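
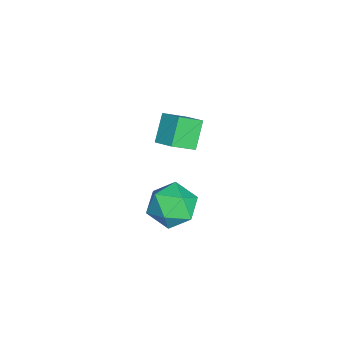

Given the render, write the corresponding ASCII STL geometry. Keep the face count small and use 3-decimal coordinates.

solid 
facet normal -0.441 0.696 -0.567
outer loop
vertex -2.326 -1.994 0.829
vertex -1.305 -2.183 -0.197
vertex -2.939 -2.764 0.36
endloop
endfacet
facet normal -0.700 0.129 0.703
outer loop
vertex -2.335 -3.717 1.137
vertex -2.326 -1.994 0.829
vertex -2.939 -2.764 0.36
endloop
endfacet
facet normal -0.441 0.696 -0.567
outer loop
vertex -2.939 -2.764 0.36
vertex -1.305 -2.183 -0.197
vertex -1.918 -2.953 -0.666
endloop
endfacet
facet normal -0.562 -0.707 -0.429
outer loop
vertex -1.918 -2.953 -0.666
vertex -2.335 -3.717 1.137
vertex -2.939 -2.764 0.36
endloop
endfacet
facet normal 0.562 0.707 0.429
outer loop
vertex -2.326 -1.994 0.829
vertex -0.701 -3.136 0.58
vertex -1.305 -2.183 -0.197
endloop
endfacet
facet normal -0.700 0.129 0.703
outer loop
vertex -1.722 -2.947 1.606
vertex -2.326 -1.994 0.829
vertex -2.335 -3.717 1.137
endloop
endfacet
facet normal 0.562 0.707 0.429
outer loop
vertex -1.722 -2.947 1.606
vertex -0.701 -3.136 0.58
vertex -2.326 -1.994 0.829
endloop
endfacet
facet normal 0.700 -0.129 -0.703
outer loop
vertex -1.305 -2.183 -0.197
vertex -0.701 -3.136 0.58
vertex -1.918 -2.953 -0.666
endloop
endfacet
facet normal -0.562 -0.707 -0.429
outer loop
vertex -1.314 -3.906 0.111
vertex -2.335 -3.717 1.137
vertex -1.918 -2.953 -0.666
endloop
endfacet
facet normal 0.700 -0.129 -0.703
outer loop
vertex -1.918 -2.953 -0.666
vertex -0.701 -3.136 0.58
vertex -1.314 -3.906 0.111
endloop
endfacet
facet normal 0.441 -0.696 0.567
outer loop
vertex -1.314 -3.906 0.111
vertex -1.722 -2.947 1.606
vertex -2.335 -3.717 1.137
endloop
endfacet
facet normal 0.441 -0.696 0.567
outer loop
vertex -0.701 -3.136 0.58
vertex -1.722 -2.947 1.606
vertex -1.314 -3.906 0.111
endloop
endfacet
facet normal -0.845 0.462 0.268
outer loop
vertex 1.858 -2.494 0.19
vertex 2.145 -2.608 1.294
vertex 2.47 -1.676 0.71
endloop
endfacet
facet normal -0.617 0.696 -0.368
outer loop
vertex 1.858 -2.494 0.19
vertex 2.47 -1.676 0.71
vertex 2.738 -2.002 -0.355
endloop
endfacet
facet normal -0.575 0.135 -0.807
outer loop
vertex 1.858 -2.494 0.19
vertex 2.738 -2.002 -0.355
vertex 2.578 -3.134 -0.431
endloop
endfacet
facet normal -0.778 -0.445 -0.443
outer loop
vertex 1.858 -2.494 0.19
vertex 2.578 -3.134 -0.431
vertex 2.212 -3.509 0.589
endloop
endfacet
facet normal -0.945 -0.243 0.221
outer loop
vertex 1.858 -2.494 0.19
vertex 2.212 -3.509 0.589
vertex 2.145 -2.608 1.294
endloop
endfacet
facet normal 0.041 0.958 -0.283
outer loop
vertex 2.738 -2.002 -0.355
vertex 2.47 -1.676 0.71
vertex 3.568 -1.811 0.411
endloop
endfacet
facet normal -0.329 0.581 0.745
outer loop
vertex 2.47 -1.676 0.71
vertex 2.145 -2.608 1.294
vertex 3.202 -2.186 1.431
endloop
endfacet
facet normal -0.489 -0.560 0.669
outer loop
vertex 2.145 -2.608 1.294
vertex 2.212 -3.509 0.589
vertex 3.042 -3.318 1.355
endloop
endfacet
facet normal -0.219 -0.888 -0.405
outer loop
vertex 2.212 -3.509 0.589
vertex 2.578 -3.134 -0.431
vertex 3.31 -3.644 0.29
endloop
endfacet
facet normal 0.108 0.051 -0.993
outer loop
vertex 2.578 -3.134 -0.431
vertex 2.738 -2.002 -0.355
vertex 3.635 -2.712 -0.294
endloop
endfacet
facet normal 0.778 0.445 0.443
outer loop
vertex 3.922 -2.826 0.81
vertex 3.568 -1.811 0.411
vertex 3.202 -2.186 1.431
endloop
endfacet
facet normal 0.575 -0.135 0.807
outer loop
vertex 3.922 -2.826 0.81
vertex 3.202 -2.186 1.431
vertex 3.042 -3.318 1.355
endloop
endfacet
facet normal 0.617 -0.696 0.368
outer loop
vertex 3.922 -2.826 0.81
vertex 3.042 -3.318 1.355
vertex 3.31 -3.644 0.29
endloop
endfacet
facet normal 0.845 -0.462 -0.268
outer loop
vertex 3.922 -2.826 0.81
vertex 3.31 -3.644 0.29
vertex 3.635 -2.712 -0.294
endloop
endfacet
facet normal 0.945 0.243 -0.221
outer loop
vertex 3.922 -2.826 0.81
vertex 3.635 -2.712 -0.294
vertex 3.568 -1.811 0.411
endloop
endfacet
facet normal 0.219 0.888 0.405
outer loop
vertex 3.202 -2.186 1.431
vertex 3.568 -1.811 0.411
vertex 2.47 -1.676 0.71
endloop
endfacet
facet normal -0.108 -0.051 0.993
outer loop
vertex 3.042 -3.318 1.355
vertex 3.202 -2.186 1.431
vertex 2.145 -2.608 1.294
endloop
endfacet
facet normal -0.041 -0.958 0.283
outer loop
vertex 3.31 -3.644 0.29
vertex 3.042 -3.318 1.355
vertex 2.212 -3.509 0.589
endloop
endfacet
facet normal 0.329 -0.581 -0.745
outer loop
vertex 3.635 -2.712 -0.294
vertex 3.31 -3.644 0.29
vertex 2.578 -3.134 -0.431
endloop
endfacet
facet normal 0.489 0.560 -0.669
outer loop
vertex 3.568 -1.811 0.411
vertex 3.635 -2.712 -0.294
vertex 2.738 -2.002 -0.355
endloop
endfacet

endsolid


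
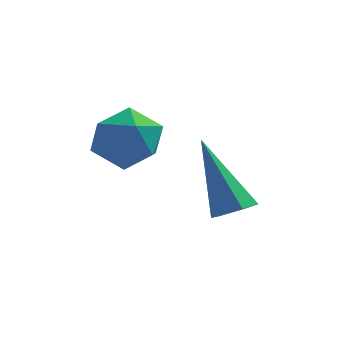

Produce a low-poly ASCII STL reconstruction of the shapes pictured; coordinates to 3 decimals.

solid 
facet normal -0.799 0.456 -0.392
outer loop
vertex 0.202 -2.483 2.947
vertex -0.306 -3.104 3.261
vertex -0.139 -2.403 3.735
endloop
endfacet
facet normal -0.294 0.930 -0.222
outer loop
vertex 0.202 -2.483 2.947
vertex -0.139 -2.403 3.735
vertex 0.681 -2.177 3.595
endloop
endfacet
facet normal 0.299 0.758 -0.579
outer loop
vertex 0.202 -2.483 2.947
vertex 0.681 -2.177 3.595
vertex 1.021 -2.738 3.036
endloop
endfacet
facet normal 0.161 0.178 -0.971
outer loop
vertex 0.202 -2.483 2.947
vertex 1.021 -2.738 3.036
vertex 0.411 -3.311 2.83
endloop
endfacet
facet normal -0.517 -0.010 -0.856
outer loop
vertex 0.202 -2.483 2.947
vertex 0.411 -3.311 2.83
vertex -0.306 -3.104 3.261
endloop
endfacet
facet normal -0.157 0.865 0.476
outer loop
vertex 0.681 -2.177 3.595
vertex -0.139 -2.403 3.735
vertex 0.469 -2.609 4.31
endloop
endfacet
facet normal -0.975 0.097 0.200
outer loop
vertex -0.139 -2.403 3.735
vertex -0.306 -3.104 3.261
vertex -0.141 -3.182 4.104
endloop
endfacet
facet normal -0.519 -0.655 -0.549
outer loop
vertex -0.306 -3.104 3.261
vertex 0.411 -3.311 2.83
vertex 0.199 -3.743 3.545
endloop
endfacet
facet normal 0.578 -0.351 -0.737
outer loop
vertex 0.411 -3.311 2.83
vertex 1.021 -2.738 3.036
vertex 1.019 -3.517 3.405
endloop
endfacet
facet normal 0.802 0.588 -0.103
outer loop
vertex 1.021 -2.738 3.036
vertex 0.681 -2.177 3.595
vertex 1.186 -2.816 3.879
endloop
endfacet
facet normal -0.161 -0.178 0.971
outer loop
vertex 0.678 -3.437 4.193
vertex 0.469 -2.609 4.31
vertex -0.141 -3.182 4.104
endloop
endfacet
facet normal -0.299 -0.758 0.579
outer loop
vertex 0.678 -3.437 4.193
vertex -0.141 -3.182 4.104
vertex 0.199 -3.743 3.545
endloop
endfacet
facet normal 0.294 -0.930 0.222
outer loop
vertex 0.678 -3.437 4.193
vertex 0.199 -3.743 3.545
vertex 1.019 -3.517 3.405
endloop
endfacet
facet normal 0.799 -0.456 0.392
outer loop
vertex 0.678 -3.437 4.193
vertex 1.019 -3.517 3.405
vertex 1.186 -2.816 3.879
endloop
endfacet
facet normal 0.517 0.010 0.856
outer loop
vertex 0.678 -3.437 4.193
vertex 1.186 -2.816 3.879
vertex 0.469 -2.609 4.31
endloop
endfacet
facet normal -0.578 0.351 0.737
outer loop
vertex -0.141 -3.182 4.104
vertex 0.469 -2.609 4.31
vertex -0.139 -2.403 3.735
endloop
endfacet
facet normal -0.802 -0.588 0.103
outer loop
vertex 0.199 -3.743 3.545
vertex -0.141 -3.182 4.104
vertex -0.306 -3.104 3.261
endloop
endfacet
facet normal 0.157 -0.865 -0.476
outer loop
vertex 1.019 -3.517 3.405
vertex 0.199 -3.743 3.545
vertex 0.411 -3.311 2.83
endloop
endfacet
facet normal 0.975 -0.097 -0.200
outer loop
vertex 1.186 -2.816 3.879
vertex 1.019 -3.517 3.405
vertex 1.021 -2.738 3.036
endloop
endfacet
facet normal 0.519 0.655 0.549
outer loop
vertex 0.469 -2.609 4.31
vertex 1.186 -2.816 3.879
vertex 0.681 -2.177 3.595
endloop
endfacet
facet normal 0.379 -0.443 -0.813
outer loop
vertex 3.183 -2.315 1.306
vertex 2.68 -2.336 1.083
vertex 3.002 -1.899 0.995
endloop
endfacet
facet normal 0.757 0.569 0.320
outer loop
vertex 3.183 -2.315 1.306
vertex 3.002 -1.899 0.995
vertex 1.9 -1.424 2.757
endloop
endfacet
facet normal 0.379 -0.443 -0.812
outer loop
vertex 3.002 -1.899 0.995
vertex 2.68 -2.336 1.083
vertex 2.5 -1.92 0.772
endloop
endfacet
facet normal 0.059 0.973 -0.225
outer loop
vertex 3.002 -1.899 0.995
vertex 2.5 -1.92 0.772
vertex 1.9 -1.424 2.757
endloop
endfacet
facet normal 0.379 -0.443 -0.812
outer loop
vertex 2.5 -1.92 0.772
vertex 2.68 -2.336 1.083
vertex 2.178 -2.357 0.86
endloop
endfacet
facet normal -0.784 0.504 -0.363
outer loop
vertex 2.5 -1.92 0.772
vertex 2.178 -2.357 0.86
vertex 1.9 -1.424 2.757
endloop
endfacet
facet normal 0.379 -0.442 -0.813
outer loop
vertex 2.178 -2.357 0.86
vertex 2.68 -2.336 1.083
vertex 2.359 -2.773 1.171
endloop
endfacet
facet normal -0.928 -0.370 0.046
outer loop
vertex 2.178 -2.357 0.86
vertex 2.359 -2.773 1.171
vertex 1.9 -1.424 2.757
endloop
endfacet
facet normal 0.379 -0.442 -0.813
outer loop
vertex 2.359 -2.773 1.171
vertex 2.68 -2.336 1.083
vertex 2.861 -2.752 1.394
endloop
endfacet
facet normal -0.230 -0.773 0.591
outer loop
vertex 2.359 -2.773 1.171
vertex 2.861 -2.752 1.394
vertex 1.9 -1.424 2.757
endloop
endfacet
facet normal 0.379 -0.443 -0.813
outer loop
vertex 2.861 -2.752 1.394
vertex 2.68 -2.336 1.083
vertex 3.183 -2.315 1.306
endloop
endfacet
facet normal 0.613 -0.305 0.729
outer loop
vertex 2.861 -2.752 1.394
vertex 3.183 -2.315 1.306
vertex 1.9 -1.424 2.757
endloop
endfacet

endsolid


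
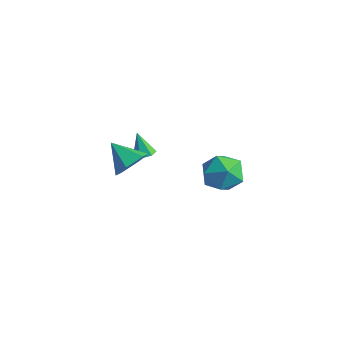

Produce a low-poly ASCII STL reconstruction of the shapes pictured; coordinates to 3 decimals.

solid 
facet normal 0.796 0.157 -0.585
outer loop
vertex 2.225 -3.823 1.164
vertex 1.773 -3.133 0.734
vertex 2.29 -2.953 1.486
endloop
endfacet
facet normal 0.151 -0.353 0.923
outer loop
vertex 2.225 -3.823 1.164
vertex 2.29 -2.953 1.486
vertex 0.587 -3.367 1.606
endloop
endfacet
facet normal 0.796 0.158 -0.585
outer loop
vertex 2.29 -2.953 1.486
vertex 1.773 -3.133 0.734
vertex 1.838 -2.263 1.057
endloop
endfacet
facet normal -0.060 0.498 0.865
outer loop
vertex 2.29 -2.953 1.486
vertex 1.838 -2.263 1.057
vertex 0.587 -3.367 1.606
endloop
endfacet
facet normal 0.796 0.158 -0.585
outer loop
vertex 1.838 -2.263 1.057
vertex 1.773 -3.133 0.734
vertex 1.321 -2.443 0.305
endloop
endfacet
facet normal -0.590 0.777 0.219
outer loop
vertex 1.838 -2.263 1.057
vertex 1.321 -2.443 0.305
vertex 0.587 -3.367 1.606
endloop
endfacet
facet normal 0.796 0.158 -0.585
outer loop
vertex 1.321 -2.443 0.305
vertex 1.773 -3.133 0.734
vertex 1.256 -3.313 -0.018
endloop
endfacet
facet normal -0.908 0.204 -0.367
outer loop
vertex 1.321 -2.443 0.305
vertex 1.256 -3.313 -0.018
vertex 0.587 -3.367 1.606
endloop
endfacet
facet normal 0.796 0.157 -0.585
outer loop
vertex 1.256 -3.313 -0.018
vertex 1.773 -3.133 0.734
vertex 1.708 -4.003 0.412
endloop
endfacet
facet normal -0.696 -0.648 -0.308
outer loop
vertex 1.256 -3.313 -0.018
vertex 1.708 -4.003 0.412
vertex 0.587 -3.367 1.606
endloop
endfacet
facet normal 0.796 0.157 -0.585
outer loop
vertex 1.708 -4.003 0.412
vertex 1.773 -3.133 0.734
vertex 2.225 -3.823 1.164
endloop
endfacet
facet normal -0.167 -0.927 0.337
outer loop
vertex 1.708 -4.003 0.412
vertex 2.225 -3.823 1.164
vertex 0.587 -3.367 1.606
endloop
endfacet
facet normal -0.074 0.965 0.252
outer loop
vertex 1.487 3.509 -3.392
vertex 0.635 3.251 -2.653
vertex 1.735 3.241 -2.294
endloop
endfacet
facet normal 0.595 0.802 0.061
outer loop
vertex 1.487 3.509 -3.392
vertex 1.735 3.241 -2.294
vertex 2.387 2.823 -3.153
endloop
endfacet
facet normal 0.578 0.547 -0.605
outer loop
vertex 1.487 3.509 -3.392
vertex 2.387 2.823 -3.153
vertex 1.691 2.575 -4.042
endloop
endfacet
facet normal -0.101 0.553 -0.827
outer loop
vertex 1.487 3.509 -3.392
vertex 1.691 2.575 -4.042
vertex 0.608 2.839 -3.733
endloop
endfacet
facet normal -0.503 0.811 -0.297
outer loop
vertex 1.487 3.509 -3.392
vertex 0.608 2.839 -3.733
vertex 0.635 3.251 -2.653
endloop
endfacet
facet normal 0.825 0.280 0.490
outer loop
vertex 2.387 2.823 -3.153
vertex 1.735 3.241 -2.294
vertex 2.092 2.141 -2.267
endloop
endfacet
facet normal -0.256 0.544 0.799
outer loop
vertex 1.735 3.241 -2.294
vertex 0.635 3.251 -2.653
vertex 1.009 2.405 -1.958
endloop
endfacet
facet normal -0.951 0.296 -0.089
outer loop
vertex 0.635 3.251 -2.653
vertex 0.608 2.839 -3.733
vertex 0.313 2.157 -2.847
endloop
endfacet
facet normal -0.299 -0.120 -0.946
outer loop
vertex 0.608 2.839 -3.733
vertex 1.691 2.575 -4.042
vertex 0.965 1.739 -3.706
endloop
endfacet
facet normal 0.798 -0.131 -0.588
outer loop
vertex 1.691 2.575 -4.042
vertex 2.387 2.823 -3.153
vertex 2.065 1.729 -3.347
endloop
endfacet
facet normal 0.101 -0.553 0.827
outer loop
vertex 1.213 1.471 -2.608
vertex 2.092 2.141 -2.267
vertex 1.009 2.405 -1.958
endloop
endfacet
facet normal -0.578 -0.547 0.605
outer loop
vertex 1.213 1.471 -2.608
vertex 1.009 2.405 -1.958
vertex 0.313 2.157 -2.847
endloop
endfacet
facet normal -0.595 -0.802 -0.061
outer loop
vertex 1.213 1.471 -2.608
vertex 0.313 2.157 -2.847
vertex 0.965 1.739 -3.706
endloop
endfacet
facet normal 0.074 -0.965 -0.252
outer loop
vertex 1.213 1.471 -2.608
vertex 0.965 1.739 -3.706
vertex 2.065 1.729 -3.347
endloop
endfacet
facet normal 0.503 -0.811 0.297
outer loop
vertex 1.213 1.471 -2.608
vertex 2.065 1.729 -3.347
vertex 2.092 2.141 -2.267
endloop
endfacet
facet normal 0.299 0.120 0.946
outer loop
vertex 1.009 2.405 -1.958
vertex 2.092 2.141 -2.267
vertex 1.735 3.241 -2.294
endloop
endfacet
facet normal -0.798 0.131 0.588
outer loop
vertex 0.313 2.157 -2.847
vertex 1.009 2.405 -1.958
vertex 0.635 3.251 -2.653
endloop
endfacet
facet normal -0.825 -0.280 -0.490
outer loop
vertex 0.965 1.739 -3.706
vertex 0.313 2.157 -2.847
vertex 0.608 2.839 -3.733
endloop
endfacet
facet normal 0.256 -0.544 -0.799
outer loop
vertex 2.065 1.729 -3.347
vertex 0.965 1.739 -3.706
vertex 1.691 2.575 -4.042
endloop
endfacet
facet normal 0.951 -0.296 0.089
outer loop
vertex 2.092 2.141 -2.267
vertex 2.065 1.729 -3.347
vertex 2.387 2.823 -3.153
endloop
endfacet
facet normal 0.396 0.015 -0.918
outer loop
vertex 1.159 -1.551 0.166
vertex 0.663 -1.55 -0.048
vertex 0.909 -1.083 0.066
endloop
endfacet
facet normal 0.609 0.463 0.644
outer loop
vertex 1.159 -1.551 0.166
vertex 0.909 -1.083 0.066
vertex 0.157 -1.57 1.128
endloop
endfacet
facet normal 0.396 0.015 -0.918
outer loop
vertex 0.909 -1.083 0.066
vertex 0.663 -1.55 -0.048
vertex 0.413 -1.082 -0.148
endloop
endfacet
facet normal -0.140 0.934 0.329
outer loop
vertex 0.909 -1.083 0.066
vertex 0.413 -1.082 -0.148
vertex 0.157 -1.57 1.128
endloop
endfacet
facet normal 0.395 0.014 -0.919
outer loop
vertex 0.413 -1.082 -0.148
vertex 0.663 -1.55 -0.048
vertex 0.167 -1.549 -0.261
endloop
endfacet
facet normal -0.885 0.466 0.001
outer loop
vertex 0.413 -1.082 -0.148
vertex 0.167 -1.549 -0.261
vertex 0.157 -1.57 1.128
endloop
endfacet
facet normal 0.395 0.014 -0.919
outer loop
vertex 0.167 -1.549 -0.261
vertex 0.663 -1.55 -0.048
vertex 0.417 -2.017 -0.161
endloop
endfacet
facet normal -0.881 -0.473 -0.013
outer loop
vertex 0.167 -1.549 -0.261
vertex 0.417 -2.017 -0.161
vertex 0.157 -1.57 1.128
endloop
endfacet
facet normal 0.395 0.014 -0.919
outer loop
vertex 0.417 -2.017 -0.161
vertex 0.663 -1.55 -0.048
vertex 0.913 -2.018 0.052
endloop
endfacet
facet normal -0.131 -0.945 0.301
outer loop
vertex 0.417 -2.017 -0.161
vertex 0.913 -2.018 0.052
vertex 0.157 -1.57 1.128
endloop
endfacet
facet normal 0.396 0.015 -0.918
outer loop
vertex 0.913 -2.018 0.052
vertex 0.663 -1.55 -0.048
vertex 1.159 -1.551 0.166
endloop
endfacet
facet normal 0.613 -0.477 0.630
outer loop
vertex 0.913 -2.018 0.052
vertex 1.159 -1.551 0.166
vertex 0.157 -1.57 1.128
endloop
endfacet

endsolid


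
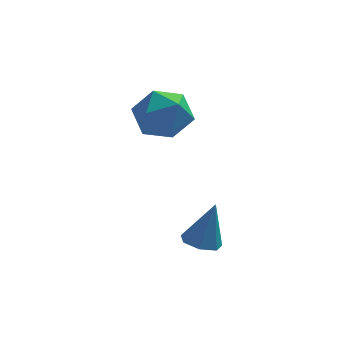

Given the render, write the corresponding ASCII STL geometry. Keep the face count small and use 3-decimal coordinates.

solid 
facet normal -0.279 -0.152 -0.948
outer loop
vertex -0.502 0.503 -3.023
vertex -0.881 0.925 -2.979
vertex -0.336 0.953 -3.144
endloop
endfacet
facet normal 0.940 -0.308 0.143
outer loop
vertex -0.502 0.503 -3.023
vertex -0.336 0.953 -3.144
vertex -0.499 1.135 -1.681
endloop
endfacet
facet normal -0.279 -0.153 -0.948
outer loop
vertex -0.336 0.953 -3.144
vertex -0.881 0.925 -2.979
vertex -0.582 1.382 -3.141
endloop
endfacet
facet normal 0.867 0.497 0.035
outer loop
vertex -0.336 0.953 -3.144
vertex -0.582 1.382 -3.141
vertex -0.499 1.135 -1.681
endloop
endfacet
facet normal -0.280 -0.153 -0.948
outer loop
vertex -0.582 1.382 -3.141
vertex -0.881 0.925 -2.979
vertex -1.053 1.468 -3.016
endloop
endfacet
facet normal 0.216 0.965 0.151
outer loop
vertex -0.582 1.382 -3.141
vertex -1.053 1.468 -3.016
vertex -0.499 1.135 -1.681
endloop
endfacet
facet normal -0.279 -0.153 -0.948
outer loop
vertex -1.053 1.468 -3.016
vertex -0.881 0.925 -2.979
vertex -1.395 1.145 -2.863
endloop
endfacet
facet normal -0.526 0.748 0.405
outer loop
vertex -1.053 1.468 -3.016
vertex -1.395 1.145 -2.863
vertex -0.499 1.135 -1.681
endloop
endfacet
facet normal -0.279 -0.152 -0.948
outer loop
vertex -1.395 1.145 -2.863
vertex -0.881 0.925 -2.979
vertex -1.35 0.657 -2.798
endloop
endfacet
facet normal -0.797 0.007 0.604
outer loop
vertex -1.395 1.145 -2.863
vertex -1.35 0.657 -2.798
vertex -0.499 1.135 -1.681
endloop
endfacet
facet normal -0.279 -0.152 -0.948
outer loop
vertex -1.35 0.657 -2.798
vertex -0.881 0.925 -2.979
vertex -0.953 0.371 -2.869
endloop
endfacet
facet normal -0.395 -0.697 0.599
outer loop
vertex -1.35 0.657 -2.798
vertex -0.953 0.371 -2.869
vertex -0.499 1.135 -1.681
endloop
endfacet
facet normal -0.279 -0.152 -0.948
outer loop
vertex -0.953 0.371 -2.869
vertex -0.881 0.925 -2.979
vertex -0.502 0.503 -3.023
endloop
endfacet
facet normal 0.379 -0.837 0.393
outer loop
vertex -0.953 0.371 -2.869
vertex -0.502 0.503 -3.023
vertex -0.499 1.135 -1.681
endloop
endfacet
facet normal 0.042 0.691 0.722
outer loop
vertex -2.004 4.173 0.621
vertex -2.04 3.521 1.247
vertex -1.24 3.802 0.932
endloop
endfacet
facet normal 0.387 0.912 0.137
outer loop
vertex -2.004 4.173 0.621
vertex -1.24 3.802 0.932
vertex -1.332 3.974 0.049
endloop
endfacet
facet normal -0.075 0.911 -0.405
outer loop
vertex -2.004 4.173 0.621
vertex -1.332 3.974 0.049
vertex -2.189 3.801 -0.182
endloop
endfacet
facet normal -0.707 0.690 -0.157
outer loop
vertex -2.004 4.173 0.621
vertex -2.189 3.801 -0.182
vertex -2.626 3.521 0.559
endloop
endfacet
facet normal -0.634 0.554 0.540
outer loop
vertex -2.004 4.173 0.621
vertex -2.626 3.521 0.559
vertex -2.04 3.521 1.247
endloop
endfacet
facet normal 0.900 0.436 -0.009
outer loop
vertex -1.332 3.974 0.049
vertex -1.24 3.802 0.932
vertex -0.954 3.199 0.321
endloop
endfacet
facet normal 0.341 0.080 0.937
outer loop
vertex -1.24 3.802 0.932
vertex -2.04 3.521 1.247
vertex -1.391 2.919 1.062
endloop
endfacet
facet normal -0.754 -0.142 0.642
outer loop
vertex -2.04 3.521 1.247
vertex -2.626 3.521 0.559
vertex -2.248 2.746 0.831
endloop
endfacet
facet normal -0.871 0.078 -0.485
outer loop
vertex -2.626 3.521 0.559
vertex -2.189 3.801 -0.182
vertex -2.34 2.918 -0.052
endloop
endfacet
facet normal 0.151 0.436 -0.887
outer loop
vertex -2.189 3.801 -0.182
vertex -1.332 3.974 0.049
vertex -1.54 3.199 -0.367
endloop
endfacet
facet normal 0.707 -0.690 0.157
outer loop
vertex -1.576 2.547 0.259
vertex -0.954 3.199 0.321
vertex -1.391 2.919 1.062
endloop
endfacet
facet normal 0.075 -0.911 0.405
outer loop
vertex -1.576 2.547 0.259
vertex -1.391 2.919 1.062
vertex -2.248 2.746 0.831
endloop
endfacet
facet normal -0.387 -0.912 -0.137
outer loop
vertex -1.576 2.547 0.259
vertex -2.248 2.746 0.831
vertex -2.34 2.918 -0.052
endloop
endfacet
facet normal -0.042 -0.691 -0.722
outer loop
vertex -1.576 2.547 0.259
vertex -2.34 2.918 -0.052
vertex -1.54 3.199 -0.367
endloop
endfacet
facet normal 0.634 -0.554 -0.540
outer loop
vertex -1.576 2.547 0.259
vertex -1.54 3.199 -0.367
vertex -0.954 3.199 0.321
endloop
endfacet
facet normal 0.871 -0.078 0.485
outer loop
vertex -1.391 2.919 1.062
vertex -0.954 3.199 0.321
vertex -1.24 3.802 0.932
endloop
endfacet
facet normal -0.151 -0.436 0.887
outer loop
vertex -2.248 2.746 0.831
vertex -1.391 2.919 1.062
vertex -2.04 3.521 1.247
endloop
endfacet
facet normal -0.900 -0.436 0.009
outer loop
vertex -2.34 2.918 -0.052
vertex -2.248 2.746 0.831
vertex -2.626 3.521 0.559
endloop
endfacet
facet normal -0.341 -0.080 -0.937
outer loop
vertex -1.54 3.199 -0.367
vertex -2.34 2.918 -0.052
vertex -2.189 3.801 -0.182
endloop
endfacet
facet normal 0.754 0.142 -0.642
outer loop
vertex -0.954 3.199 0.321
vertex -1.54 3.199 -0.367
vertex -1.332 3.974 0.049
endloop
endfacet

endsolid


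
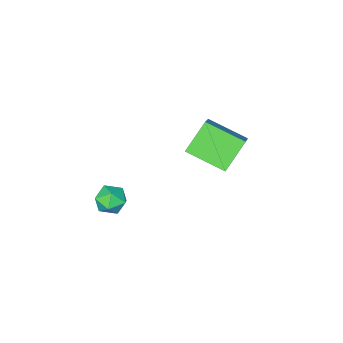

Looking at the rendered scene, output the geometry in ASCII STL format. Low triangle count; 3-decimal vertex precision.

solid 
facet normal -0.835 0.522 0.173
outer loop
vertex 2.774 -1.947 1.114
vertex 2.817 -2.109 1.809
vertex 3.134 -1.519 1.559
endloop
endfacet
facet normal -0.475 0.794 -0.379
outer loop
vertex 2.774 -1.947 1.114
vertex 3.134 -1.519 1.559
vertex 3.401 -1.668 0.913
endloop
endfacet
facet normal -0.404 0.282 -0.870
outer loop
vertex 2.774 -1.947 1.114
vertex 3.401 -1.668 0.913
vertex 3.249 -2.35 0.763
endloop
endfacet
facet normal -0.720 -0.308 -0.621
outer loop
vertex 2.774 -1.947 1.114
vertex 3.249 -2.35 0.763
vertex 2.888 -2.623 1.317
endloop
endfacet
facet normal -0.987 -0.159 0.024
outer loop
vertex 2.774 -1.947 1.114
vertex 2.888 -2.623 1.317
vertex 2.817 -2.109 1.809
endloop
endfacet
facet normal 0.176 0.973 -0.152
outer loop
vertex 3.401 -1.668 0.913
vertex 3.134 -1.519 1.559
vertex 3.832 -1.657 1.483
endloop
endfacet
facet normal -0.405 0.533 0.743
outer loop
vertex 3.134 -1.519 1.559
vertex 2.817 -2.109 1.809
vertex 3.471 -1.93 2.037
endloop
endfacet
facet normal -0.650 -0.571 0.502
outer loop
vertex 2.817 -2.109 1.809
vertex 2.888 -2.623 1.317
vertex 3.319 -2.612 1.887
endloop
endfacet
facet normal -0.219 -0.811 -0.543
outer loop
vertex 2.888 -2.623 1.317
vertex 3.249 -2.35 0.763
vertex 3.586 -2.761 1.241
endloop
endfacet
facet normal 0.291 0.143 -0.946
outer loop
vertex 3.249 -2.35 0.763
vertex 3.401 -1.668 0.913
vertex 3.903 -2.171 0.991
endloop
endfacet
facet normal 0.720 0.308 0.621
outer loop
vertex 3.946 -2.333 1.686
vertex 3.832 -1.657 1.483
vertex 3.471 -1.93 2.037
endloop
endfacet
facet normal 0.404 -0.282 0.870
outer loop
vertex 3.946 -2.333 1.686
vertex 3.471 -1.93 2.037
vertex 3.319 -2.612 1.887
endloop
endfacet
facet normal 0.475 -0.794 0.379
outer loop
vertex 3.946 -2.333 1.686
vertex 3.319 -2.612 1.887
vertex 3.586 -2.761 1.241
endloop
endfacet
facet normal 0.835 -0.522 -0.173
outer loop
vertex 3.946 -2.333 1.686
vertex 3.586 -2.761 1.241
vertex 3.903 -2.171 0.991
endloop
endfacet
facet normal 0.987 0.159 -0.024
outer loop
vertex 3.946 -2.333 1.686
vertex 3.903 -2.171 0.991
vertex 3.832 -1.657 1.483
endloop
endfacet
facet normal 0.219 0.811 0.543
outer loop
vertex 3.471 -1.93 2.037
vertex 3.832 -1.657 1.483
vertex 3.134 -1.519 1.559
endloop
endfacet
facet normal -0.291 -0.143 0.946
outer loop
vertex 3.319 -2.612 1.887
vertex 3.471 -1.93 2.037
vertex 2.817 -2.109 1.809
endloop
endfacet
facet normal -0.176 -0.973 0.152
outer loop
vertex 3.586 -2.761 1.241
vertex 3.319 -2.612 1.887
vertex 2.888 -2.623 1.317
endloop
endfacet
facet normal 0.405 -0.533 -0.743
outer loop
vertex 3.903 -2.171 0.991
vertex 3.586 -2.761 1.241
vertex 3.249 -2.35 0.763
endloop
endfacet
facet normal 0.650 0.571 -0.502
outer loop
vertex 3.832 -1.657 1.483
vertex 3.903 -2.171 0.991
vertex 3.401 -1.668 0.913
endloop
endfacet
facet normal -0.565 -0.557 -0.609
outer loop
vertex -1.626 -2.505 3.181
vertex -2.419 -1.041 2.579
vertex -0.552 -2.379 2.07
endloop
endfacet
facet normal 0.448 -0.827 0.340
outer loop
vertex 0.199 -1.639 2.881
vertex -1.626 -2.505 3.181
vertex -0.552 -2.379 2.07
endloop
endfacet
facet normal -0.565 -0.556 -0.609
outer loop
vertex -0.552 -2.379 2.07
vertex -2.419 -1.041 2.579
vertex -1.345 -0.916 1.469
endloop
endfacet
facet normal 0.693 0.081 -0.716
outer loop
vertex -1.345 -0.916 1.469
vertex 0.199 -1.639 2.881
vertex -0.552 -2.379 2.07
endloop
endfacet
facet normal -0.693 -0.081 0.716
outer loop
vertex -1.626 -2.505 3.181
vertex -1.668 -0.301 3.39
vertex -2.419 -1.041 2.579
endloop
endfacet
facet normal 0.448 -0.827 0.341
outer loop
vertex -0.875 -1.764 3.991
vertex -1.626 -2.505 3.181
vertex 0.199 -1.639 2.881
endloop
endfacet
facet normal -0.693 -0.081 0.717
outer loop
vertex -0.875 -1.764 3.991
vertex -1.668 -0.301 3.39
vertex -1.626 -2.505 3.181
endloop
endfacet
facet normal -0.448 0.827 -0.340
outer loop
vertex -2.419 -1.041 2.579
vertex -1.668 -0.301 3.39
vertex -1.345 -0.916 1.469
endloop
endfacet
facet normal 0.693 0.081 -0.716
outer loop
vertex -0.594 -0.175 2.279
vertex 0.199 -1.639 2.881
vertex -1.345 -0.916 1.469
endloop
endfacet
facet normal -0.449 0.826 -0.340
outer loop
vertex -1.345 -0.916 1.469
vertex -1.668 -0.301 3.39
vertex -0.594 -0.175 2.279
endloop
endfacet
facet normal 0.565 0.557 0.609
outer loop
vertex -0.594 -0.175 2.279
vertex -0.875 -1.764 3.991
vertex 0.199 -1.639 2.881
endloop
endfacet
facet normal 0.565 0.556 0.609
outer loop
vertex -1.668 -0.301 3.39
vertex -0.875 -1.764 3.991
vertex -0.594 -0.175 2.279
endloop
endfacet

endsolid


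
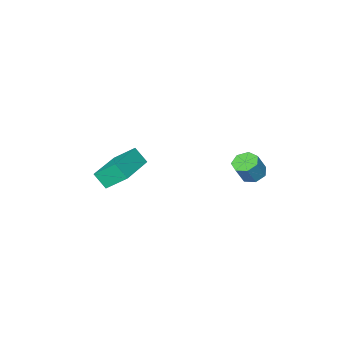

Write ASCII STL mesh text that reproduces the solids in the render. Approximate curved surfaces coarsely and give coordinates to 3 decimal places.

solid 
facet normal -0.515 -0.058 -0.855
outer loop
vertex -3.024 2.956 -1.851
vertex -3.52 2.951 -1.552
vertex -3.228 3.407 -1.759
endloop
endfacet
facet normal 0.755 0.441 -0.486
outer loop
vertex -3.024 2.956 -1.851
vertex -3.228 3.407 -1.759
vertex -2.503 3.015 -0.988
endloop
endfacet
facet normal 0.755 0.442 -0.485
outer loop
vertex -2.503 3.015 -0.988
vertex -3.228 3.407 -1.759
vertex -2.707 3.465 -0.895
endloop
endfacet
facet normal 0.515 0.057 0.855
outer loop
vertex -2.503 3.015 -0.988
vertex -2.707 3.465 -0.895
vertex -3.0 3.009 -0.688
endloop
endfacet
facet normal -0.516 -0.057 -0.855
outer loop
vertex -3.228 3.407 -1.759
vertex -3.52 2.951 -1.552
vertex -3.652 3.514 -1.51
endloop
endfacet
facet normal 0.153 0.975 -0.158
outer loop
vertex -3.228 3.407 -1.759
vertex -3.652 3.514 -1.51
vertex -2.707 3.465 -0.895
endloop
endfacet
facet normal 0.153 0.975 -0.158
outer loop
vertex -2.707 3.465 -0.895
vertex -3.652 3.514 -1.51
vertex -3.132 3.572 -0.647
endloop
endfacet
facet normal 0.514 0.058 0.856
outer loop
vertex -2.707 3.465 -0.895
vertex -3.132 3.572 -0.647
vertex -3.0 3.009 -0.688
endloop
endfacet
facet normal -0.515 -0.057 -0.855
outer loop
vertex -3.652 3.514 -1.51
vertex -3.52 2.951 -1.552
vertex -3.977 3.197 -1.293
endloop
endfacet
facet normal -0.563 0.774 0.287
outer loop
vertex -3.652 3.514 -1.51
vertex -3.977 3.197 -1.293
vertex -3.132 3.572 -0.647
endloop
endfacet
facet normal -0.563 0.775 0.287
outer loop
vertex -3.132 3.572 -0.647
vertex -3.977 3.197 -1.293
vertex -3.457 3.255 -0.429
endloop
endfacet
facet normal 0.516 0.059 0.855
outer loop
vertex -3.132 3.572 -0.647
vertex -3.457 3.255 -0.429
vertex -3.0 3.009 -0.688
endloop
endfacet
facet normal -0.515 -0.057 -0.855
outer loop
vertex -3.977 3.197 -1.293
vertex -3.52 2.951 -1.552
vertex -3.958 2.695 -1.271
endloop
endfacet
facet normal -0.856 -0.010 0.516
outer loop
vertex -3.977 3.197 -1.293
vertex -3.958 2.695 -1.271
vertex -3.457 3.255 -0.429
endloop
endfacet
facet normal -0.856 -0.010 0.516
outer loop
vertex -3.457 3.255 -0.429
vertex -3.958 2.695 -1.271
vertex -3.438 2.753 -0.407
endloop
endfacet
facet normal 0.515 0.057 0.855
outer loop
vertex -3.457 3.255 -0.429
vertex -3.438 2.753 -0.407
vertex -3.0 3.009 -0.688
endloop
endfacet
facet normal -0.515 -0.058 -0.855
outer loop
vertex -3.958 2.695 -1.271
vertex -3.52 2.951 -1.552
vertex -3.609 2.385 -1.46
endloop
endfacet
facet normal -0.505 -0.786 0.357
outer loop
vertex -3.958 2.695 -1.271
vertex -3.609 2.385 -1.46
vertex -3.438 2.753 -0.407
endloop
endfacet
facet normal -0.505 -0.786 0.357
outer loop
vertex -3.438 2.753 -0.407
vertex -3.609 2.385 -1.46
vertex -3.089 2.443 -0.596
endloop
endfacet
facet normal 0.515 0.058 0.855
outer loop
vertex -3.438 2.753 -0.407
vertex -3.089 2.443 -0.596
vertex -3.0 3.009 -0.688
endloop
endfacet
facet normal -0.515 -0.058 -0.855
outer loop
vertex -3.609 2.385 -1.46
vertex -3.52 2.951 -1.552
vertex -3.194 2.502 -1.718
endloop
endfacet
facet normal 0.229 -0.971 -0.072
outer loop
vertex -3.609 2.385 -1.46
vertex -3.194 2.502 -1.718
vertex -3.089 2.443 -0.596
endloop
endfacet
facet normal 0.228 -0.971 -0.072
outer loop
vertex -3.089 2.443 -0.596
vertex -3.194 2.502 -1.718
vertex -2.673 2.56 -0.855
endloop
endfacet
facet normal 0.516 0.058 0.855
outer loop
vertex -3.089 2.443 -0.596
vertex -2.673 2.56 -0.855
vertex -3.0 3.009 -0.688
endloop
endfacet
facet normal -0.515 -0.058 -0.855
outer loop
vertex -3.194 2.502 -1.718
vertex -3.52 2.951 -1.552
vertex -3.024 2.956 -1.851
endloop
endfacet
facet normal 0.787 -0.426 -0.447
outer loop
vertex -3.194 2.502 -1.718
vertex -3.024 2.956 -1.851
vertex -2.673 2.56 -0.855
endloop
endfacet
facet normal 0.788 -0.425 -0.446
outer loop
vertex -2.673 2.56 -0.855
vertex -3.024 2.956 -1.851
vertex -2.503 3.015 -0.988
endloop
endfacet
facet normal 0.515 0.057 0.855
outer loop
vertex -2.673 2.56 -0.855
vertex -2.503 3.015 -0.988
vertex -3.0 3.009 -0.688
endloop
endfacet
facet normal -0.871 -0.479 -0.110
outer loop
vertex 0.773 -0.499 -0.56
vertex 0.286 0.226 0.141
vertex 0.581 -0.001 -1.209
endloop
endfacet
facet normal 0.434 -0.648 -0.626
outer loop
vertex 2.394 0.994 -0.981
vertex 0.773 -0.499 -0.56
vertex 0.581 -0.001 -1.209
endloop
endfacet
facet normal -0.872 -0.478 -0.110
outer loop
vertex 0.581 -0.001 -1.209
vertex 0.286 0.226 0.141
vertex 0.095 0.724 -0.508
endloop
endfacet
facet normal -0.228 0.593 -0.772
outer loop
vertex 0.095 0.724 -0.508
vertex 2.394 0.994 -0.981
vertex 0.581 -0.001 -1.209
endloop
endfacet
facet normal 0.228 -0.593 0.772
outer loop
vertex 0.773 -0.499 -0.56
vertex 2.099 1.221 0.369
vertex 0.286 0.226 0.141
endloop
endfacet
facet normal 0.435 -0.648 -0.625
outer loop
vertex 2.585 0.496 -0.332
vertex 0.773 -0.499 -0.56
vertex 2.394 0.994 -0.981
endloop
endfacet
facet normal 0.229 -0.593 0.772
outer loop
vertex 2.585 0.496 -0.332
vertex 2.099 1.221 0.369
vertex 0.773 -0.499 -0.56
endloop
endfacet
facet normal -0.434 0.648 0.625
outer loop
vertex 0.286 0.226 0.141
vertex 2.099 1.221 0.369
vertex 0.095 0.724 -0.508
endloop
endfacet
facet normal -0.228 0.593 -0.772
outer loop
vertex 1.907 1.719 -0.28
vertex 2.394 0.994 -0.981
vertex 0.095 0.724 -0.508
endloop
endfacet
facet normal -0.434 0.648 0.626
outer loop
vertex 0.095 0.724 -0.508
vertex 2.099 1.221 0.369
vertex 1.907 1.719 -0.28
endloop
endfacet
facet normal 0.871 0.478 0.111
outer loop
vertex 1.907 1.719 -0.28
vertex 2.585 0.496 -0.332
vertex 2.394 0.994 -0.981
endloop
endfacet
facet normal 0.871 0.478 0.109
outer loop
vertex 2.099 1.221 0.369
vertex 2.585 0.496 -0.332
vertex 1.907 1.719 -0.28
endloop
endfacet

endsolid


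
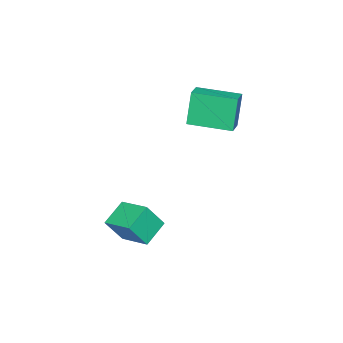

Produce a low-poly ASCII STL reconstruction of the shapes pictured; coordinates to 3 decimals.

solid 
facet normal -0.402 0.355 -0.844
outer loop
vertex 0.371 -3.327 -3.758
vertex 0.666 -1.822 -3.266
vertex 1.6 -3.371 -4.361
endloop
endfacet
facet normal -0.183 -0.934 -0.305
outer loop
vertex 2.174 -3.878 -3.154
vertex 0.371 -3.327 -3.758
vertex 1.6 -3.371 -4.361
endloop
endfacet
facet normal -0.402 0.354 -0.844
outer loop
vertex 1.6 -3.371 -4.361
vertex 0.666 -1.822 -3.266
vertex 1.895 -1.866 -3.87
endloop
endfacet
facet normal 0.897 -0.032 -0.440
outer loop
vertex 1.895 -1.866 -3.87
vertex 2.174 -3.878 -3.154
vertex 1.6 -3.371 -4.361
endloop
endfacet
facet normal -0.897 0.032 0.440
outer loop
vertex 0.371 -3.327 -3.758
vertex 1.24 -2.329 -2.059
vertex 0.666 -1.822 -3.266
endloop
endfacet
facet normal -0.183 -0.935 -0.305
outer loop
vertex 0.945 -3.834 -2.55
vertex 0.371 -3.327 -3.758
vertex 2.174 -3.878 -3.154
endloop
endfacet
facet normal -0.897 0.032 0.440
outer loop
vertex 0.945 -3.834 -2.55
vertex 1.24 -2.329 -2.059
vertex 0.371 -3.327 -3.758
endloop
endfacet
facet normal 0.183 0.934 0.305
outer loop
vertex 0.666 -1.822 -3.266
vertex 1.24 -2.329 -2.059
vertex 1.895 -1.866 -3.87
endloop
endfacet
facet normal 0.897 -0.032 -0.440
outer loop
vertex 2.469 -2.373 -2.662
vertex 2.174 -3.878 -3.154
vertex 1.895 -1.866 -3.87
endloop
endfacet
facet normal 0.183 0.935 0.305
outer loop
vertex 1.895 -1.866 -3.87
vertex 1.24 -2.329 -2.059
vertex 2.469 -2.373 -2.662
endloop
endfacet
facet normal 0.402 -0.355 0.844
outer loop
vertex 2.469 -2.373 -2.662
vertex 0.945 -3.834 -2.55
vertex 2.174 -3.878 -3.154
endloop
endfacet
facet normal 0.402 -0.354 0.844
outer loop
vertex 1.24 -2.329 -2.059
vertex 0.945 -3.834 -2.55
vertex 2.469 -2.373 -2.662
endloop
endfacet
facet normal -0.901 -0.336 -0.275
outer loop
vertex -3.592 -3.046 2.566
vertex -4.283 -1.108 2.464
vertex -3.1 -2.961 0.848
endloop
endfacet
facet normal 0.335 -0.941 0.050
outer loop
vertex -2.217 -2.632 1.116
vertex -3.592 -3.046 2.566
vertex -3.1 -2.961 0.848
endloop
endfacet
facet normal -0.901 -0.336 -0.274
outer loop
vertex -3.1 -2.961 0.848
vertex -4.283 -1.108 2.464
vertex -3.791 -1.024 0.745
endloop
endfacet
facet normal 0.274 0.047 -0.961
outer loop
vertex -3.791 -1.024 0.745
vertex -2.217 -2.632 1.116
vertex -3.1 -2.961 0.848
endloop
endfacet
facet normal -0.274 -0.047 0.961
outer loop
vertex -3.592 -3.046 2.566
vertex -3.4 -0.779 2.732
vertex -4.283 -1.108 2.464
endloop
endfacet
facet normal 0.336 -0.940 0.050
outer loop
vertex -2.709 -2.716 2.835
vertex -3.592 -3.046 2.566
vertex -2.217 -2.632 1.116
endloop
endfacet
facet normal -0.275 -0.047 0.960
outer loop
vertex -2.709 -2.716 2.835
vertex -3.4 -0.779 2.732
vertex -3.592 -3.046 2.566
endloop
endfacet
facet normal -0.335 0.941 -0.050
outer loop
vertex -4.283 -1.108 2.464
vertex -3.4 -0.779 2.732
vertex -3.791 -1.024 0.745
endloop
endfacet
facet normal 0.275 0.047 -0.960
outer loop
vertex -2.908 -0.694 1.014
vertex -2.217 -2.632 1.116
vertex -3.791 -1.024 0.745
endloop
endfacet
facet normal -0.336 0.940 -0.050
outer loop
vertex -3.791 -1.024 0.745
vertex -3.4 -0.779 2.732
vertex -2.908 -0.694 1.014
endloop
endfacet
facet normal 0.901 0.336 0.274
outer loop
vertex -2.908 -0.694 1.014
vertex -2.709 -2.716 2.835
vertex -2.217 -2.632 1.116
endloop
endfacet
facet normal 0.901 0.336 0.275
outer loop
vertex -3.4 -0.779 2.732
vertex -2.709 -2.716 2.835
vertex -2.908 -0.694 1.014
endloop
endfacet

endsolid


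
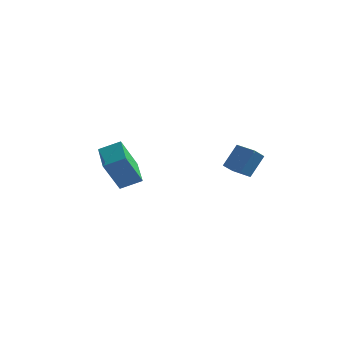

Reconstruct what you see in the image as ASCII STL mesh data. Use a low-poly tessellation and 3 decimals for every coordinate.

solid 
facet normal -0.253 -0.437 0.863
outer loop
vertex -3.181 -3.947 -1.134
vertex -3.906 -2.712 -0.722
vertex -4.001 -4.29 -1.548
endloop
endfacet
facet normal 0.486 -0.829 -0.276
outer loop
vertex -3.594 -3.588 -2.938
vertex -3.181 -3.947 -1.134
vertex -4.001 -4.29 -1.548
endloop
endfacet
facet normal -0.253 -0.437 0.863
outer loop
vertex -4.001 -4.29 -1.548
vertex -3.906 -2.712 -0.722
vertex -4.726 -3.056 -1.136
endloop
endfacet
facet normal -0.836 -0.350 -0.422
outer loop
vertex -4.726 -3.056 -1.136
vertex -3.594 -3.588 -2.938
vertex -4.001 -4.29 -1.548
endloop
endfacet
facet normal 0.836 0.350 0.422
outer loop
vertex -3.181 -3.947 -1.134
vertex -3.499 -2.01 -2.112
vertex -3.906 -2.712 -0.722
endloop
endfacet
facet normal 0.487 -0.828 -0.276
outer loop
vertex -2.774 -3.244 -2.524
vertex -3.181 -3.947 -1.134
vertex -3.594 -3.588 -2.938
endloop
endfacet
facet normal 0.836 0.350 0.422
outer loop
vertex -2.774 -3.244 -2.524
vertex -3.499 -2.01 -2.112
vertex -3.181 -3.947 -1.134
endloop
endfacet
facet normal -0.487 0.829 0.276
outer loop
vertex -3.906 -2.712 -0.722
vertex -3.499 -2.01 -2.112
vertex -4.726 -3.056 -1.136
endloop
endfacet
facet normal -0.836 -0.350 -0.422
outer loop
vertex -4.319 -2.353 -2.526
vertex -3.594 -3.588 -2.938
vertex -4.726 -3.056 -1.136
endloop
endfacet
facet normal -0.486 0.829 0.277
outer loop
vertex -4.726 -3.056 -1.136
vertex -3.499 -2.01 -2.112
vertex -4.319 -2.353 -2.526
endloop
endfacet
facet normal 0.253 0.436 -0.863
outer loop
vertex -4.319 -2.353 -2.526
vertex -2.774 -3.244 -2.524
vertex -3.594 -3.588 -2.938
endloop
endfacet
facet normal 0.253 0.437 -0.863
outer loop
vertex -3.499 -2.01 -2.112
vertex -2.774 -3.244 -2.524
vertex -4.319 -2.353 -2.526
endloop
endfacet
facet normal -0.934 0.333 0.130
outer loop
vertex 0.776 -2.332 -0.454
vertex 0.94 -1.686 -0.931
vertex 0.429 -2.938 -1.392
endloop
endfacet
facet normal -0.199 -0.788 0.583
outer loop
vertex 1.26 -3.234 -1.509
vertex 0.776 -2.332 -0.454
vertex 0.429 -2.938 -1.392
endloop
endfacet
facet normal -0.934 0.333 0.130
outer loop
vertex 0.429 -2.938 -1.392
vertex 0.94 -1.686 -0.931
vertex 0.593 -2.291 -1.87
endloop
endfacet
facet normal -0.297 -0.517 -0.802
outer loop
vertex 0.593 -2.291 -1.87
vertex 1.26 -3.234 -1.509
vertex 0.429 -2.938 -1.392
endloop
endfacet
facet normal 0.297 0.517 0.803
outer loop
vertex 0.776 -2.332 -0.454
vertex 1.771 -1.982 -1.048
vertex 0.94 -1.686 -0.931
endloop
endfacet
facet normal -0.200 -0.788 0.582
outer loop
vertex 1.607 -2.629 -0.57
vertex 0.776 -2.332 -0.454
vertex 1.26 -3.234 -1.509
endloop
endfacet
facet normal 0.297 0.518 0.802
outer loop
vertex 1.607 -2.629 -0.57
vertex 1.771 -1.982 -1.048
vertex 0.776 -2.332 -0.454
endloop
endfacet
facet normal 0.199 0.789 -0.582
outer loop
vertex 0.94 -1.686 -0.931
vertex 1.771 -1.982 -1.048
vertex 0.593 -2.291 -1.87
endloop
endfacet
facet normal -0.297 -0.517 -0.803
outer loop
vertex 1.424 -2.588 -1.986
vertex 1.26 -3.234 -1.509
vertex 0.593 -2.291 -1.87
endloop
endfacet
facet normal 0.200 0.788 -0.583
outer loop
vertex 0.593 -2.291 -1.87
vertex 1.771 -1.982 -1.048
vertex 1.424 -2.588 -1.986
endloop
endfacet
facet normal 0.934 -0.333 -0.130
outer loop
vertex 1.424 -2.588 -1.986
vertex 1.607 -2.629 -0.57
vertex 1.26 -3.234 -1.509
endloop
endfacet
facet normal 0.934 -0.333 -0.130
outer loop
vertex 1.771 -1.982 -1.048
vertex 1.607 -2.629 -0.57
vertex 1.424 -2.588 -1.986
endloop
endfacet

endsolid


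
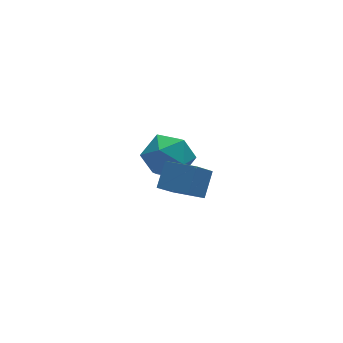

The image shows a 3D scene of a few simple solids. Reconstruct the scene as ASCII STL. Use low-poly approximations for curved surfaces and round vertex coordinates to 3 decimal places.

solid 
facet normal 0.425 0.821 -0.382
outer loop
vertex -2.225 2.395 -4.459
vertex -2.96 3.049 -3.871
vertex -1.958 2.748 -3.402
endloop
endfacet
facet normal 0.901 0.290 -0.324
outer loop
vertex -2.225 2.395 -4.459
vertex -1.958 2.748 -3.402
vertex -1.727 1.672 -3.722
endloop
endfacet
facet normal 0.659 -0.264 -0.704
outer loop
vertex -2.225 2.395 -4.459
vertex -1.727 1.672 -3.722
vertex -2.585 1.309 -4.389
endloop
endfacet
facet normal 0.035 -0.076 -0.996
outer loop
vertex -2.225 2.395 -4.459
vertex -2.585 1.309 -4.389
vertex -3.347 2.16 -4.481
endloop
endfacet
facet normal -0.109 0.594 -0.797
outer loop
vertex -2.225 2.395 -4.459
vertex -3.347 2.16 -4.481
vertex -2.96 3.049 -3.871
endloop
endfacet
facet normal 0.928 0.092 0.361
outer loop
vertex -1.727 1.672 -3.722
vertex -1.958 2.748 -3.402
vertex -2.153 1.88 -2.679
endloop
endfacet
facet normal 0.160 0.950 0.268
outer loop
vertex -1.958 2.748 -3.402
vertex -2.96 3.049 -3.871
vertex -2.915 2.731 -2.771
endloop
endfacet
facet normal -0.704 0.584 -0.404
outer loop
vertex -2.96 3.049 -3.871
vertex -3.347 2.16 -4.481
vertex -3.773 2.368 -3.438
endloop
endfacet
facet normal -0.471 -0.500 -0.727
outer loop
vertex -3.347 2.16 -4.481
vertex -2.585 1.309 -4.389
vertex -3.542 1.292 -3.758
endloop
endfacet
facet normal 0.538 -0.804 -0.254
outer loop
vertex -2.585 1.309 -4.389
vertex -1.727 1.672 -3.722
vertex -2.54 0.991 -3.289
endloop
endfacet
facet normal -0.035 0.076 0.996
outer loop
vertex -3.275 1.645 -2.701
vertex -2.153 1.88 -2.679
vertex -2.915 2.731 -2.771
endloop
endfacet
facet normal -0.659 0.264 0.704
outer loop
vertex -3.275 1.645 -2.701
vertex -2.915 2.731 -2.771
vertex -3.773 2.368 -3.438
endloop
endfacet
facet normal -0.901 -0.290 0.324
outer loop
vertex -3.275 1.645 -2.701
vertex -3.773 2.368 -3.438
vertex -3.542 1.292 -3.758
endloop
endfacet
facet normal -0.425 -0.821 0.382
outer loop
vertex -3.275 1.645 -2.701
vertex -3.542 1.292 -3.758
vertex -2.54 0.991 -3.289
endloop
endfacet
facet normal 0.109 -0.594 0.797
outer loop
vertex -3.275 1.645 -2.701
vertex -2.54 0.991 -3.289
vertex -2.153 1.88 -2.679
endloop
endfacet
facet normal 0.471 0.500 0.727
outer loop
vertex -2.915 2.731 -2.771
vertex -2.153 1.88 -2.679
vertex -1.958 2.748 -3.402
endloop
endfacet
facet normal -0.538 0.804 0.254
outer loop
vertex -3.773 2.368 -3.438
vertex -2.915 2.731 -2.771
vertex -2.96 3.049 -3.871
endloop
endfacet
facet normal -0.928 -0.092 -0.361
outer loop
vertex -3.542 1.292 -3.758
vertex -3.773 2.368 -3.438
vertex -3.347 2.16 -4.481
endloop
endfacet
facet normal -0.160 -0.950 -0.268
outer loop
vertex -2.54 0.991 -3.289
vertex -3.542 1.292 -3.758
vertex -2.585 1.309 -4.389
endloop
endfacet
facet normal 0.704 -0.584 0.404
outer loop
vertex -2.153 1.88 -2.679
vertex -2.54 0.991 -3.289
vertex -1.727 1.672 -3.722
endloop
endfacet
facet normal -0.520 0.808 -0.277
outer loop
vertex -4.88 -2.005 -1.205
vertex -4.287 -1.358 -0.431
vertex -4.171 -1.795 -1.923
endloop
endfacet
facet normal -0.506 -0.553 -0.662
outer loop
vertex -3.433 -2.942 -1.529
vertex -4.88 -2.005 -1.205
vertex -4.171 -1.795 -1.923
endloop
endfacet
facet normal -0.520 0.808 -0.277
outer loop
vertex -4.171 -1.795 -1.923
vertex -4.287 -1.358 -0.431
vertex -3.579 -1.148 -1.148
endloop
endfacet
facet normal 0.688 0.204 -0.696
outer loop
vertex -3.579 -1.148 -1.148
vertex -3.433 -2.942 -1.529
vertex -4.171 -1.795 -1.923
endloop
endfacet
facet normal -0.688 -0.203 0.697
outer loop
vertex -4.88 -2.005 -1.205
vertex -3.549 -2.505 -0.037
vertex -4.287 -1.358 -0.431
endloop
endfacet
facet normal -0.506 -0.553 -0.662
outer loop
vertex -4.141 -3.152 -0.812
vertex -4.88 -2.005 -1.205
vertex -3.433 -2.942 -1.529
endloop
endfacet
facet normal -0.688 -0.205 0.696
outer loop
vertex -4.141 -3.152 -0.812
vertex -3.549 -2.505 -0.037
vertex -4.88 -2.005 -1.205
endloop
endfacet
facet normal 0.506 0.553 0.662
outer loop
vertex -4.287 -1.358 -0.431
vertex -3.549 -2.505 -0.037
vertex -3.579 -1.148 -1.148
endloop
endfacet
facet normal 0.687 0.204 -0.697
outer loop
vertex -2.84 -2.295 -0.755
vertex -3.433 -2.942 -1.529
vertex -3.579 -1.148 -1.148
endloop
endfacet
facet normal 0.506 0.553 0.662
outer loop
vertex -3.579 -1.148 -1.148
vertex -3.549 -2.505 -0.037
vertex -2.84 -2.295 -0.755
endloop
endfacet
facet normal 0.520 -0.808 0.277
outer loop
vertex -2.84 -2.295 -0.755
vertex -4.141 -3.152 -0.812
vertex -3.433 -2.942 -1.529
endloop
endfacet
facet normal 0.520 -0.808 0.277
outer loop
vertex -3.549 -2.505 -0.037
vertex -4.141 -3.152 -0.812
vertex -2.84 -2.295 -0.755
endloop
endfacet

endsolid


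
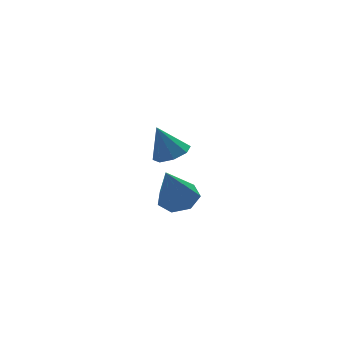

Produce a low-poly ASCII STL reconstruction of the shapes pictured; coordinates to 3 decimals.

solid 
facet normal 0.368 0.183 -0.911
outer loop
vertex 2.77 1.375 -2.064
vertex 1.989 1.179 -2.419
vertex 2.286 1.96 -2.142
endloop
endfacet
facet normal 0.502 0.509 0.699
outer loop
vertex 2.77 1.375 -2.064
vertex 2.286 1.96 -2.142
vertex 1.231 0.801 -0.541
endloop
endfacet
facet normal 0.368 0.183 -0.911
outer loop
vertex 2.286 1.96 -2.142
vertex 1.989 1.179 -2.419
vertex 1.578 1.956 -2.429
endloop
endfacet
facet normal -0.201 0.852 0.484
outer loop
vertex 2.286 1.96 -2.142
vertex 1.578 1.956 -2.429
vertex 1.231 0.801 -0.541
endloop
endfacet
facet normal 0.368 0.183 -0.912
outer loop
vertex 1.578 1.956 -2.429
vertex 1.989 1.179 -2.419
vertex 1.18 1.367 -2.708
endloop
endfacet
facet normal -0.851 0.503 0.151
outer loop
vertex 1.578 1.956 -2.429
vertex 1.18 1.367 -2.708
vertex 1.231 0.801 -0.541
endloop
endfacet
facet normal 0.368 0.182 -0.912
outer loop
vertex 1.18 1.367 -2.708
vertex 1.989 1.179 -2.419
vertex 1.391 0.636 -2.769
endloop
endfacet
facet normal -0.961 -0.273 -0.049
outer loop
vertex 1.18 1.367 -2.708
vertex 1.391 0.636 -2.769
vertex 1.231 0.801 -0.541
endloop
endfacet
facet normal 0.368 0.183 -0.912
outer loop
vertex 1.391 0.636 -2.769
vertex 1.989 1.179 -2.419
vertex 2.053 0.313 -2.567
endloop
endfacet
facet normal -0.447 -0.894 0.034
outer loop
vertex 1.391 0.636 -2.769
vertex 2.053 0.313 -2.567
vertex 1.231 0.801 -0.541
endloop
endfacet
facet normal 0.368 0.183 -0.912
outer loop
vertex 2.053 0.313 -2.567
vertex 1.989 1.179 -2.419
vertex 2.667 0.642 -2.253
endloop
endfacet
facet normal 0.304 -0.891 0.338
outer loop
vertex 2.053 0.313 -2.567
vertex 2.667 0.642 -2.253
vertex 1.231 0.801 -0.541
endloop
endfacet
facet normal 0.368 0.183 -0.911
outer loop
vertex 2.667 0.642 -2.253
vertex 1.989 1.179 -2.419
vertex 2.77 1.375 -2.064
endloop
endfacet
facet normal 0.726 -0.266 0.634
outer loop
vertex 2.667 0.642 -2.253
vertex 2.77 1.375 -2.064
vertex 1.231 0.801 -0.541
endloop
endfacet
facet normal 0.295 -0.289 -0.911
outer loop
vertex 0.857 -1.317 2.351
vertex 0.194 -1.65 2.242
vertex 0.471 -0.965 2.114
endloop
endfacet
facet normal 0.474 0.786 0.396
outer loop
vertex 0.857 -1.317 2.351
vertex 0.471 -0.965 2.114
vertex -0.214 -1.25 3.498
endloop
endfacet
facet normal 0.296 -0.290 -0.910
outer loop
vertex 0.471 -0.965 2.114
vertex 0.194 -1.65 2.242
vertex -0.078 -1.014 1.951
endloop
endfacet
facet normal -0.129 0.982 0.138
outer loop
vertex 0.471 -0.965 2.114
vertex -0.078 -1.014 1.951
vertex -0.214 -1.25 3.498
endloop
endfacet
facet normal 0.295 -0.290 -0.910
outer loop
vertex -0.078 -1.014 1.951
vertex 0.194 -1.65 2.242
vertex -0.467 -1.435 1.959
endloop
endfacet
facet normal -0.734 0.679 0.039
outer loop
vertex -0.078 -1.014 1.951
vertex -0.467 -1.435 1.959
vertex -0.214 -1.25 3.498
endloop
endfacet
facet normal 0.295 -0.291 -0.910
outer loop
vertex -0.467 -1.435 1.959
vertex 0.194 -1.65 2.242
vertex -0.47 -1.983 2.133
endloop
endfacet
facet normal -0.986 0.055 0.156
outer loop
vertex -0.467 -1.435 1.959
vertex -0.47 -1.983 2.133
vertex -0.214 -1.25 3.498
endloop
endfacet
facet normal 0.295 -0.289 -0.911
outer loop
vertex -0.47 -1.983 2.133
vertex 0.194 -1.65 2.242
vertex -0.083 -2.335 2.37
endloop
endfacet
facet normal -0.738 -0.527 0.422
outer loop
vertex -0.47 -1.983 2.133
vertex -0.083 -2.335 2.37
vertex -0.214 -1.25 3.498
endloop
endfacet
facet normal 0.295 -0.289 -0.911
outer loop
vertex -0.083 -2.335 2.37
vertex 0.194 -1.65 2.242
vertex 0.465 -2.286 2.532
endloop
endfacet
facet normal -0.136 -0.722 0.679
outer loop
vertex -0.083 -2.335 2.37
vertex 0.465 -2.286 2.532
vertex -0.214 -1.25 3.498
endloop
endfacet
facet normal 0.295 -0.289 -0.911
outer loop
vertex 0.465 -2.286 2.532
vertex 0.194 -1.65 2.242
vertex 0.854 -1.864 2.524
endloop
endfacet
facet normal 0.469 -0.418 0.778
outer loop
vertex 0.465 -2.286 2.532
vertex 0.854 -1.864 2.524
vertex -0.214 -1.25 3.498
endloop
endfacet
facet normal 0.295 -0.290 -0.911
outer loop
vertex 0.854 -1.864 2.524
vertex 0.194 -1.65 2.242
vertex 0.857 -1.317 2.351
endloop
endfacet
facet normal 0.721 0.205 0.662
outer loop
vertex 0.854 -1.864 2.524
vertex 0.857 -1.317 2.351
vertex -0.214 -1.25 3.498
endloop
endfacet

endsolid


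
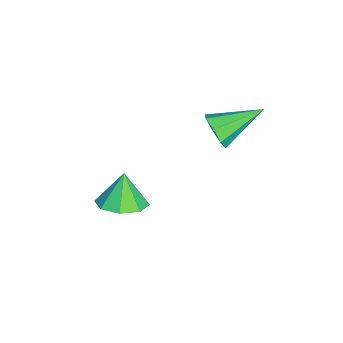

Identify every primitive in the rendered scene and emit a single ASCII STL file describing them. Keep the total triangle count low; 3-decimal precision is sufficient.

solid 
facet normal 0.377 -0.011 -0.926
outer loop
vertex 0.412 -0.398 -4.136
vertex -0.217 -1.148 -4.383
vertex -0.261 -0.139 -4.413
endloop
endfacet
facet normal 0.051 0.788 0.613
outer loop
vertex 0.412 -0.398 -4.136
vertex -0.261 -0.139 -4.413
vertex -0.743 -1.132 -3.097
endloop
endfacet
facet normal 0.378 -0.011 -0.926
outer loop
vertex -0.261 -0.139 -4.413
vertex -0.217 -1.148 -4.383
vertex -0.909 -0.471 -4.674
endloop
endfacet
facet normal -0.538 0.756 0.373
outer loop
vertex -0.261 -0.139 -4.413
vertex -0.909 -0.471 -4.674
vertex -0.743 -1.132 -3.097
endloop
endfacet
facet normal 0.378 -0.012 -0.926
outer loop
vertex -0.909 -0.471 -4.674
vertex -0.217 -1.148 -4.383
vertex -1.152 -1.199 -4.764
endloop
endfacet
facet normal -0.934 0.285 0.218
outer loop
vertex -0.909 -0.471 -4.674
vertex -1.152 -1.199 -4.764
vertex -0.743 -1.132 -3.097
endloop
endfacet
facet normal 0.378 -0.011 -0.926
outer loop
vertex -1.152 -1.199 -4.764
vertex -0.217 -1.148 -4.383
vertex -0.847 -1.897 -4.631
endloop
endfacet
facet normal -0.906 -0.351 0.236
outer loop
vertex -1.152 -1.199 -4.764
vertex -0.847 -1.897 -4.631
vertex -0.743 -1.132 -3.097
endloop
endfacet
facet normal 0.378 -0.011 -0.926
outer loop
vertex -0.847 -1.897 -4.631
vertex -0.217 -1.148 -4.383
vertex -0.174 -2.156 -4.353
endloop
endfacet
facet normal -0.472 -0.776 0.419
outer loop
vertex -0.847 -1.897 -4.631
vertex -0.174 -2.156 -4.353
vertex -0.743 -1.132 -3.097
endloop
endfacet
facet normal 0.377 -0.011 -0.926
outer loop
vertex -0.174 -2.156 -4.353
vertex -0.217 -1.148 -4.383
vertex 0.474 -1.825 -4.093
endloop
endfacet
facet normal 0.116 -0.744 0.659
outer loop
vertex -0.174 -2.156 -4.353
vertex 0.474 -1.825 -4.093
vertex -0.743 -1.132 -3.097
endloop
endfacet
facet normal 0.377 -0.011 -0.926
outer loop
vertex 0.474 -1.825 -4.093
vertex -0.217 -1.148 -4.383
vertex 0.717 -1.096 -4.003
endloop
endfacet
facet normal 0.512 -0.271 0.815
outer loop
vertex 0.474 -1.825 -4.093
vertex 0.717 -1.096 -4.003
vertex -0.743 -1.132 -3.097
endloop
endfacet
facet normal 0.377 -0.012 -0.926
outer loop
vertex 0.717 -1.096 -4.003
vertex -0.217 -1.148 -4.383
vertex 0.412 -0.398 -4.136
endloop
endfacet
facet normal 0.485 0.363 0.796
outer loop
vertex 0.717 -1.096 -4.003
vertex 0.412 -0.398 -4.136
vertex -0.743 -1.132 -3.097
endloop
endfacet
facet normal 0.365 -0.839 -0.404
outer loop
vertex 0.047 2.118 0.743
vertex -0.465 2.177 0.158
vertex 0.261 2.433 0.283
endloop
endfacet
facet normal 0.678 0.420 0.603
outer loop
vertex 0.047 2.118 0.743
vertex 0.261 2.433 0.283
vertex -1.175 3.803 0.942
endloop
endfacet
facet normal 0.365 -0.839 -0.404
outer loop
vertex 0.261 2.433 0.283
vertex -0.465 2.177 0.158
vertex 0.049 2.598 -0.251
endloop
endfacet
facet normal 0.679 0.733 -0.043
outer loop
vertex 0.261 2.433 0.283
vertex 0.049 2.598 -0.251
vertex -1.175 3.803 0.942
endloop
endfacet
facet normal 0.366 -0.839 -0.404
outer loop
vertex 0.049 2.598 -0.251
vertex -0.465 2.177 0.158
vertex -0.464 2.516 -0.545
endloop
endfacet
facet normal 0.208 0.787 -0.582
outer loop
vertex 0.049 2.598 -0.251
vertex -0.464 2.516 -0.545
vertex -1.175 3.803 0.942
endloop
endfacet
facet normal 0.366 -0.839 -0.404
outer loop
vertex -0.464 2.516 -0.545
vertex -0.465 2.177 0.158
vertex -0.978 2.235 -0.427
endloop
endfacet
facet normal -0.461 0.550 -0.696
outer loop
vertex -0.464 2.516 -0.545
vertex -0.978 2.235 -0.427
vertex -1.175 3.803 0.942
endloop
endfacet
facet normal 0.365 -0.839 -0.403
outer loop
vertex -0.978 2.235 -0.427
vertex -0.465 2.177 0.158
vertex -1.191 1.921 0.033
endloop
endfacet
facet normal -0.933 0.163 -0.321
outer loop
vertex -0.978 2.235 -0.427
vertex -1.191 1.921 0.033
vertex -1.175 3.803 0.942
endloop
endfacet
facet normal 0.365 -0.839 -0.404
outer loop
vertex -1.191 1.921 0.033
vertex -0.465 2.177 0.158
vertex -0.98 1.756 0.566
endloop
endfacet
facet normal -0.934 -0.149 0.324
outer loop
vertex -1.191 1.921 0.033
vertex -0.98 1.756 0.566
vertex -1.175 3.803 0.942
endloop
endfacet
facet normal 0.366 -0.839 -0.404
outer loop
vertex -0.98 1.756 0.566
vertex -0.465 2.177 0.158
vertex -0.467 1.838 0.86
endloop
endfacet
facet normal -0.462 -0.203 0.863
outer loop
vertex -0.98 1.756 0.566
vertex -0.467 1.838 0.86
vertex -1.175 3.803 0.942
endloop
endfacet
facet normal 0.365 -0.839 -0.404
outer loop
vertex -0.467 1.838 0.86
vertex -0.465 2.177 0.158
vertex 0.047 2.118 0.743
endloop
endfacet
facet normal 0.205 0.033 0.978
outer loop
vertex -0.467 1.838 0.86
vertex 0.047 2.118 0.743
vertex -1.175 3.803 0.942
endloop
endfacet

endsolid


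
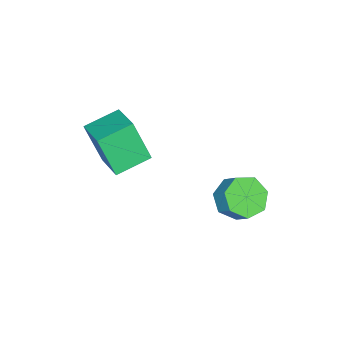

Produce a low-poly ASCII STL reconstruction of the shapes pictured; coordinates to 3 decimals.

solid 
facet normal -0.582 -0.740 -0.338
outer loop
vertex 2.157 -4.594 3.548
vertex 0.937 -3.794 3.898
vertex 2.172 -3.818 1.825
endloop
endfacet
facet normal 0.813 -0.533 -0.233
outer loop
vertex 3.063 -2.686 2.342
vertex 2.157 -4.594 3.548
vertex 2.172 -3.818 1.825
endloop
endfacet
facet normal -0.582 -0.739 -0.338
outer loop
vertex 2.172 -3.818 1.825
vertex 0.937 -3.794 3.898
vertex 0.953 -3.018 2.174
endloop
endfacet
facet normal 0.008 0.410 -0.912
outer loop
vertex 0.953 -3.018 2.174
vertex 3.063 -2.686 2.342
vertex 2.172 -3.818 1.825
endloop
endfacet
facet normal -0.008 -0.410 0.912
outer loop
vertex 2.157 -4.594 3.548
vertex 1.828 -2.662 4.415
vertex 0.937 -3.794 3.898
endloop
endfacet
facet normal 0.813 -0.533 -0.232
outer loop
vertex 3.047 -3.462 4.066
vertex 2.157 -4.594 3.548
vertex 3.063 -2.686 2.342
endloop
endfacet
facet normal -0.008 -0.411 0.912
outer loop
vertex 3.047 -3.462 4.066
vertex 1.828 -2.662 4.415
vertex 2.157 -4.594 3.548
endloop
endfacet
facet normal -0.813 0.534 0.233
outer loop
vertex 0.937 -3.794 3.898
vertex 1.828 -2.662 4.415
vertex 0.953 -3.018 2.174
endloop
endfacet
facet normal 0.008 0.411 -0.912
outer loop
vertex 1.843 -1.886 2.692
vertex 3.063 -2.686 2.342
vertex 0.953 -3.018 2.174
endloop
endfacet
facet normal -0.813 0.533 0.233
outer loop
vertex 0.953 -3.018 2.174
vertex 1.828 -2.662 4.415
vertex 1.843 -1.886 2.692
endloop
endfacet
facet normal 0.582 0.740 0.338
outer loop
vertex 1.843 -1.886 2.692
vertex 3.047 -3.462 4.066
vertex 3.063 -2.686 2.342
endloop
endfacet
facet normal 0.582 0.739 0.338
outer loop
vertex 1.828 -2.662 4.415
vertex 3.047 -3.462 4.066
vertex 1.843 -1.886 2.692
endloop
endfacet
facet normal -0.283 -0.624 -0.728
outer loop
vertex -0.051 0.717 -1.833
vertex -0.675 0.321 -1.251
vertex -0.795 1.052 -1.831
endloop
endfacet
facet normal 0.297 0.664 -0.686
outer loop
vertex -0.051 0.717 -1.833
vertex -0.795 1.052 -1.831
vertex 0.238 1.354 -1.091
endloop
endfacet
facet normal 0.297 0.664 -0.686
outer loop
vertex 0.238 1.354 -1.091
vertex -0.795 1.052 -1.831
vertex -0.506 1.689 -1.089
endloop
endfacet
facet normal 0.283 0.625 0.727
outer loop
vertex 0.238 1.354 -1.091
vertex -0.506 1.689 -1.089
vertex -0.385 0.959 -0.509
endloop
endfacet
facet normal -0.284 -0.624 -0.728
outer loop
vertex -0.795 1.052 -1.831
vertex -0.675 0.321 -1.251
vertex -1.448 0.837 -1.392
endloop
endfacet
facet normal -0.528 0.735 -0.425
outer loop
vertex -0.795 1.052 -1.831
vertex -1.448 0.837 -1.392
vertex -0.506 1.689 -1.089
endloop
endfacet
facet normal -0.528 0.735 -0.425
outer loop
vertex -0.506 1.689 -1.089
vertex -1.448 0.837 -1.392
vertex -1.159 1.474 -0.65
endloop
endfacet
facet normal 0.283 0.625 0.727
outer loop
vertex -0.506 1.689 -1.089
vertex -1.159 1.474 -0.65
vertex -0.385 0.959 -0.509
endloop
endfacet
facet normal -0.284 -0.624 -0.728
outer loop
vertex -1.448 0.837 -1.392
vertex -0.675 0.321 -1.251
vertex -1.519 0.234 -0.847
endloop
endfacet
facet normal -0.955 0.253 0.155
outer loop
vertex -1.448 0.837 -1.392
vertex -1.519 0.234 -0.847
vertex -1.159 1.474 -0.65
endloop
endfacet
facet normal -0.955 0.252 0.157
outer loop
vertex -1.159 1.474 -0.65
vertex -1.519 0.234 -0.847
vertex -1.229 0.871 -0.105
endloop
endfacet
facet normal 0.283 0.625 0.728
outer loop
vertex -1.159 1.474 -0.65
vertex -1.229 0.871 -0.105
vertex -0.385 0.959 -0.509
endloop
endfacet
facet normal -0.284 -0.625 -0.727
outer loop
vertex -1.519 0.234 -0.847
vertex -0.675 0.321 -1.251
vertex -0.954 -0.303 -0.606
endloop
endfacet
facet normal -0.663 -0.420 0.620
outer loop
vertex -1.519 0.234 -0.847
vertex -0.954 -0.303 -0.606
vertex -1.229 0.871 -0.105
endloop
endfacet
facet normal -0.663 -0.420 0.620
outer loop
vertex -1.229 0.871 -0.105
vertex -0.954 -0.303 -0.606
vertex -0.664 0.334 0.136
endloop
endfacet
facet normal 0.283 0.625 0.728
outer loop
vertex -1.229 0.871 -0.105
vertex -0.664 0.334 0.136
vertex -0.385 0.959 -0.509
endloop
endfacet
facet normal -0.284 -0.625 -0.727
outer loop
vertex -0.954 -0.303 -0.606
vertex -0.675 0.321 -1.251
vertex -0.179 -0.37 -0.851
endloop
endfacet
facet normal 0.128 -0.777 0.617
outer loop
vertex -0.954 -0.303 -0.606
vertex -0.179 -0.37 -0.851
vertex -0.664 0.334 0.136
endloop
endfacet
facet normal 0.128 -0.777 0.617
outer loop
vertex -0.664 0.334 0.136
vertex -0.179 -0.37 -0.851
vertex 0.111 0.267 -0.109
endloop
endfacet
facet normal 0.284 0.624 0.728
outer loop
vertex -0.664 0.334 0.136
vertex 0.111 0.267 -0.109
vertex -0.385 0.959 -0.509
endloop
endfacet
facet normal -0.283 -0.625 -0.728
outer loop
vertex -0.179 -0.37 -0.851
vertex -0.675 0.321 -1.251
vertex 0.223 0.084 -1.397
endloop
endfacet
facet normal 0.823 -0.549 0.149
outer loop
vertex -0.179 -0.37 -0.851
vertex 0.223 0.084 -1.397
vertex 0.111 0.267 -0.109
endloop
endfacet
facet normal 0.823 -0.548 0.149
outer loop
vertex 0.111 0.267 -0.109
vertex 0.223 0.084 -1.397
vertex 0.512 0.721 -0.655
endloop
endfacet
facet normal 0.284 0.624 0.728
outer loop
vertex 0.111 0.267 -0.109
vertex 0.512 0.721 -0.655
vertex -0.385 0.959 -0.509
endloop
endfacet
facet normal -0.283 -0.624 -0.728
outer loop
vertex 0.223 0.084 -1.397
vertex -0.675 0.321 -1.251
vertex -0.051 0.717 -1.833
endloop
endfacet
facet normal 0.898 0.093 -0.430
outer loop
vertex 0.223 0.084 -1.397
vertex -0.051 0.717 -1.833
vertex 0.512 0.721 -0.655
endloop
endfacet
facet normal 0.898 0.093 -0.430
outer loop
vertex 0.512 0.721 -0.655
vertex -0.051 0.717 -1.833
vertex 0.238 1.354 -1.091
endloop
endfacet
facet normal 0.284 0.624 0.728
outer loop
vertex 0.512 0.721 -0.655
vertex 0.238 1.354 -1.091
vertex -0.385 0.959 -0.509
endloop
endfacet

endsolid


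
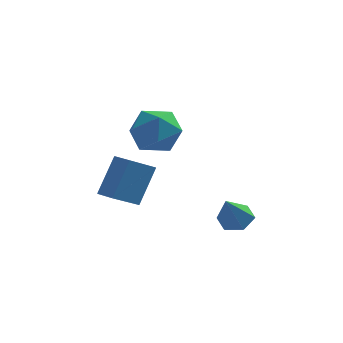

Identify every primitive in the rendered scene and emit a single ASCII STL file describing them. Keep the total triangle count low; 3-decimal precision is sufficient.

solid 
facet normal 0.193 0.538 -0.820
outer loop
vertex 4.228 -0.252 -2.691
vertex 3.454 -0.146 -2.804
vertex 3.864 0.37 -2.369
endloop
endfacet
facet normal 0.730 0.076 0.679
outer loop
vertex 4.228 -0.252 -2.691
vertex 3.864 0.37 -2.369
vertex 3.126 -1.054 -1.416
endloop
endfacet
facet normal 0.194 0.537 -0.821
outer loop
vertex 3.864 0.37 -2.369
vertex 3.454 -0.146 -2.804
vertex 3.089 0.476 -2.483
endloop
endfacet
facet normal -0.043 0.571 0.820
outer loop
vertex 3.864 0.37 -2.369
vertex 3.089 0.476 -2.483
vertex 3.126 -1.054 -1.416
endloop
endfacet
facet normal 0.193 0.537 -0.821
outer loop
vertex 3.089 0.476 -2.483
vertex 3.454 -0.146 -2.804
vertex 2.679 -0.04 -2.917
endloop
endfacet
facet normal -0.844 0.293 0.449
outer loop
vertex 3.089 0.476 -2.483
vertex 2.679 -0.04 -2.917
vertex 3.126 -1.054 -1.416
endloop
endfacet
facet normal 0.193 0.536 -0.822
outer loop
vertex 2.679 -0.04 -2.917
vertex 3.454 -0.146 -2.804
vertex 3.044 -0.663 -3.238
endloop
endfacet
facet normal -0.875 -0.480 -0.064
outer loop
vertex 2.679 -0.04 -2.917
vertex 3.044 -0.663 -3.238
vertex 3.126 -1.054 -1.416
endloop
endfacet
facet normal 0.193 0.536 -0.822
outer loop
vertex 3.044 -0.663 -3.238
vertex 3.454 -0.146 -2.804
vertex 3.818 -0.769 -3.125
endloop
endfacet
facet normal -0.103 -0.973 -0.204
outer loop
vertex 3.044 -0.663 -3.238
vertex 3.818 -0.769 -3.125
vertex 3.126 -1.054 -1.416
endloop
endfacet
facet normal 0.193 0.536 -0.822
outer loop
vertex 3.818 -0.769 -3.125
vertex 3.454 -0.146 -2.804
vertex 4.228 -0.252 -2.691
endloop
endfacet
facet normal 0.699 -0.695 0.167
outer loop
vertex 3.818 -0.769 -3.125
vertex 4.228 -0.252 -2.691
vertex 3.126 -1.054 -1.416
endloop
endfacet
facet normal -0.769 0.633 -0.087
outer loop
vertex -2.578 2.662 -3.233
vertex -1.992 3.62 -1.447
vertex -1.611 3.716 -4.115
endloop
endfacet
facet normal -0.278 -0.454 -0.847
outer loop
vertex -0.888 3.12 -4.033
vertex -2.578 2.662 -3.233
vertex -1.611 3.716 -4.115
endloop
endfacet
facet normal -0.769 0.633 -0.087
outer loop
vertex -1.611 3.716 -4.115
vertex -1.992 3.62 -1.447
vertex -1.025 4.673 -2.328
endloop
endfacet
facet normal 0.576 0.627 -0.525
outer loop
vertex -1.025 4.673 -2.328
vertex -0.888 3.12 -4.033
vertex -1.611 3.716 -4.115
endloop
endfacet
facet normal -0.576 -0.627 0.525
outer loop
vertex -2.578 2.662 -3.233
vertex -1.269 3.024 -1.365
vertex -1.992 3.62 -1.447
endloop
endfacet
facet normal -0.278 -0.453 -0.847
outer loop
vertex -1.855 2.067 -3.152
vertex -2.578 2.662 -3.233
vertex -0.888 3.12 -4.033
endloop
endfacet
facet normal -0.575 -0.628 0.525
outer loop
vertex -1.855 2.067 -3.152
vertex -1.269 3.024 -1.365
vertex -2.578 2.662 -3.233
endloop
endfacet
facet normal 0.278 0.453 0.847
outer loop
vertex -1.992 3.62 -1.447
vertex -1.269 3.024 -1.365
vertex -1.025 4.673 -2.328
endloop
endfacet
facet normal 0.575 0.627 -0.525
outer loop
vertex -0.302 4.078 -2.247
vertex -0.888 3.12 -4.033
vertex -1.025 4.673 -2.328
endloop
endfacet
facet normal 0.278 0.453 0.847
outer loop
vertex -1.025 4.673 -2.328
vertex -1.269 3.024 -1.365
vertex -0.302 4.078 -2.247
endloop
endfacet
facet normal 0.769 -0.633 0.087
outer loop
vertex -0.302 4.078 -2.247
vertex -1.855 2.067 -3.152
vertex -0.888 3.12 -4.033
endloop
endfacet
facet normal 0.769 -0.633 0.087
outer loop
vertex -1.269 3.024 -1.365
vertex -1.855 2.067 -3.152
vertex -0.302 4.078 -2.247
endloop
endfacet
facet normal -0.706 0.648 0.288
outer loop
vertex -1.109 2.058 0.809
vertex -0.615 2.091 1.947
vertex -0.232 2.893 1.081
endloop
endfacet
facet normal -0.560 0.721 -0.408
outer loop
vertex -1.109 2.058 0.809
vertex -0.232 2.893 1.081
vertex -0.206 2.298 -0.007
endloop
endfacet
facet normal -0.681 0.093 -0.726
outer loop
vertex -1.109 2.058 0.809
vertex -0.206 2.298 -0.007
vertex -0.572 1.128 0.186
endloop
endfacet
facet normal -0.902 -0.367 -0.228
outer loop
vertex -1.109 2.058 0.809
vertex -0.572 1.128 0.186
vertex -0.826 1.0 1.394
endloop
endfacet
facet normal -0.917 -0.025 0.399
outer loop
vertex -1.109 2.058 0.809
vertex -0.826 1.0 1.394
vertex -0.615 2.091 1.947
endloop
endfacet
facet normal 0.134 0.871 -0.473
outer loop
vertex -0.206 2.298 -0.007
vertex -0.232 2.893 1.081
vertex 0.846 2.48 0.626
endloop
endfacet
facet normal -0.102 0.752 0.651
outer loop
vertex -0.232 2.893 1.081
vertex -0.615 2.091 1.947
vertex 0.592 2.352 1.834
endloop
endfacet
facet normal -0.442 -0.336 0.832
outer loop
vertex -0.615 2.091 1.947
vertex -0.826 1.0 1.394
vertex 0.226 1.182 2.027
endloop
endfacet
facet normal -0.418 -0.890 -0.182
outer loop
vertex -0.826 1.0 1.394
vertex -0.572 1.128 0.186
vertex 0.252 0.587 0.939
endloop
endfacet
facet normal -0.061 -0.144 -0.988
outer loop
vertex -0.572 1.128 0.186
vertex -0.206 2.298 -0.007
vertex 0.635 1.389 0.073
endloop
endfacet
facet normal 0.902 0.367 0.228
outer loop
vertex 1.129 1.422 1.211
vertex 0.846 2.48 0.626
vertex 0.592 2.352 1.834
endloop
endfacet
facet normal 0.681 -0.093 0.726
outer loop
vertex 1.129 1.422 1.211
vertex 0.592 2.352 1.834
vertex 0.226 1.182 2.027
endloop
endfacet
facet normal 0.560 -0.721 0.408
outer loop
vertex 1.129 1.422 1.211
vertex 0.226 1.182 2.027
vertex 0.252 0.587 0.939
endloop
endfacet
facet normal 0.706 -0.648 -0.288
outer loop
vertex 1.129 1.422 1.211
vertex 0.252 0.587 0.939
vertex 0.635 1.389 0.073
endloop
endfacet
facet normal 0.917 0.025 -0.399
outer loop
vertex 1.129 1.422 1.211
vertex 0.635 1.389 0.073
vertex 0.846 2.48 0.626
endloop
endfacet
facet normal 0.418 0.890 0.182
outer loop
vertex 0.592 2.352 1.834
vertex 0.846 2.48 0.626
vertex -0.232 2.893 1.081
endloop
endfacet
facet normal 0.061 0.144 0.988
outer loop
vertex 0.226 1.182 2.027
vertex 0.592 2.352 1.834
vertex -0.615 2.091 1.947
endloop
endfacet
facet normal -0.134 -0.871 0.473
outer loop
vertex 0.252 0.587 0.939
vertex 0.226 1.182 2.027
vertex -0.826 1.0 1.394
endloop
endfacet
facet normal 0.102 -0.752 -0.651
outer loop
vertex 0.635 1.389 0.073
vertex 0.252 0.587 0.939
vertex -0.572 1.128 0.186
endloop
endfacet
facet normal 0.442 0.336 -0.832
outer loop
vertex 0.846 2.48 0.626
vertex 0.635 1.389 0.073
vertex -0.206 2.298 -0.007
endloop
endfacet

endsolid


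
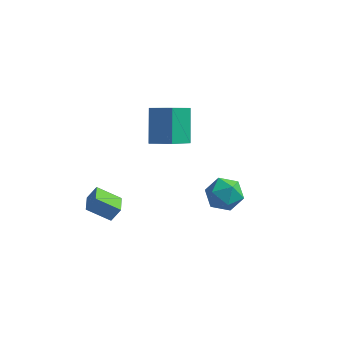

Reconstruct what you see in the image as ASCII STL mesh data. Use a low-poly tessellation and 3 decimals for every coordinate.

solid 
facet normal -0.812 -0.576 0.098
outer loop
vertex 2.771 -1.81 -0.26
vertex 3.295 -2.62 -0.678
vertex 3.31 -2.464 0.362
endloop
endfacet
facet normal -0.792 -0.076 0.606
outer loop
vertex 2.771 -1.81 -0.26
vertex 3.31 -2.464 0.362
vertex 3.343 -1.427 0.535
endloop
endfacet
facet normal -0.776 0.561 0.288
outer loop
vertex 2.771 -1.81 -0.26
vertex 3.343 -1.427 0.535
vertex 3.348 -0.942 -0.398
endloop
endfacet
facet normal -0.786 0.456 -0.418
outer loop
vertex 2.771 -1.81 -0.26
vertex 3.348 -0.942 -0.398
vertex 3.319 -1.679 -1.148
endloop
endfacet
facet normal -0.808 -0.247 -0.535
outer loop
vertex 2.771 -1.81 -0.26
vertex 3.319 -1.679 -1.148
vertex 3.295 -2.62 -0.678
endloop
endfacet
facet normal -0.183 -0.156 0.971
outer loop
vertex 3.343 -1.427 0.535
vertex 3.31 -2.464 0.362
vertex 4.221 -2.001 0.608
endloop
endfacet
facet normal -0.215 -0.965 0.148
outer loop
vertex 3.31 -2.464 0.362
vertex 3.295 -2.62 -0.678
vertex 4.192 -2.738 -0.142
endloop
endfacet
facet normal -0.210 -0.433 -0.877
outer loop
vertex 3.295 -2.62 -0.678
vertex 3.319 -1.679 -1.148
vertex 4.197 -2.253 -1.075
endloop
endfacet
facet normal -0.173 0.706 -0.687
outer loop
vertex 3.319 -1.679 -1.148
vertex 3.348 -0.942 -0.398
vertex 4.23 -1.216 -0.902
endloop
endfacet
facet normal -0.156 0.877 0.455
outer loop
vertex 3.348 -0.942 -0.398
vertex 3.343 -1.427 0.535
vertex 4.245 -1.06 0.138
endloop
endfacet
facet normal 0.786 -0.456 0.418
outer loop
vertex 4.769 -1.87 -0.28
vertex 4.221 -2.001 0.608
vertex 4.192 -2.738 -0.142
endloop
endfacet
facet normal 0.776 -0.561 -0.288
outer loop
vertex 4.769 -1.87 -0.28
vertex 4.192 -2.738 -0.142
vertex 4.197 -2.253 -1.075
endloop
endfacet
facet normal 0.792 0.076 -0.606
outer loop
vertex 4.769 -1.87 -0.28
vertex 4.197 -2.253 -1.075
vertex 4.23 -1.216 -0.902
endloop
endfacet
facet normal 0.812 0.576 -0.098
outer loop
vertex 4.769 -1.87 -0.28
vertex 4.23 -1.216 -0.902
vertex 4.245 -1.06 0.138
endloop
endfacet
facet normal 0.808 0.247 0.535
outer loop
vertex 4.769 -1.87 -0.28
vertex 4.245 -1.06 0.138
vertex 4.221 -2.001 0.608
endloop
endfacet
facet normal 0.173 -0.706 0.687
outer loop
vertex 4.192 -2.738 -0.142
vertex 4.221 -2.001 0.608
vertex 3.31 -2.464 0.362
endloop
endfacet
facet normal 0.156 -0.877 -0.455
outer loop
vertex 4.197 -2.253 -1.075
vertex 4.192 -2.738 -0.142
vertex 3.295 -2.62 -0.678
endloop
endfacet
facet normal 0.183 0.156 -0.971
outer loop
vertex 4.23 -1.216 -0.902
vertex 4.197 -2.253 -1.075
vertex 3.319 -1.679 -1.148
endloop
endfacet
facet normal 0.215 0.965 -0.148
outer loop
vertex 4.245 -1.06 0.138
vertex 4.23 -1.216 -0.902
vertex 3.348 -0.942 -0.398
endloop
endfacet
facet normal 0.210 0.433 0.877
outer loop
vertex 4.221 -2.001 0.608
vertex 4.245 -1.06 0.138
vertex 3.343 -1.427 0.535
endloop
endfacet
facet normal -0.955 0.044 -0.295
outer loop
vertex -1.494 2.558 1.199
vertex -1.008 4.201 -0.132
vertex -1.072 1.157 -0.377
endloop
endfacet
facet normal -0.224 -0.757 0.613
outer loop
vertex 0.188 1.099 0.012
vertex -1.494 2.558 1.199
vertex -1.072 1.157 -0.377
endloop
endfacet
facet normal -0.955 0.044 -0.295
outer loop
vertex -1.072 1.157 -0.377
vertex -1.008 4.201 -0.132
vertex -0.586 2.8 -1.708
endloop
endfacet
facet normal 0.196 -0.652 -0.733
outer loop
vertex -0.586 2.8 -1.708
vertex 0.188 1.099 0.012
vertex -1.072 1.157 -0.377
endloop
endfacet
facet normal -0.196 0.652 0.733
outer loop
vertex -1.494 2.558 1.199
vertex 0.252 4.143 0.257
vertex -1.008 4.201 -0.132
endloop
endfacet
facet normal -0.224 -0.757 0.613
outer loop
vertex -0.234 2.5 1.588
vertex -1.494 2.558 1.199
vertex 0.188 1.099 0.012
endloop
endfacet
facet normal -0.196 0.652 0.733
outer loop
vertex -0.234 2.5 1.588
vertex 0.252 4.143 0.257
vertex -1.494 2.558 1.199
endloop
endfacet
facet normal 0.224 0.757 -0.613
outer loop
vertex -1.008 4.201 -0.132
vertex 0.252 4.143 0.257
vertex -0.586 2.8 -1.708
endloop
endfacet
facet normal 0.196 -0.652 -0.733
outer loop
vertex 0.674 2.742 -1.319
vertex 0.188 1.099 0.012
vertex -0.586 2.8 -1.708
endloop
endfacet
facet normal 0.224 0.757 -0.613
outer loop
vertex -0.586 2.8 -1.708
vertex 0.252 4.143 0.257
vertex 0.674 2.742 -1.319
endloop
endfacet
facet normal 0.955 -0.044 0.295
outer loop
vertex 0.674 2.742 -1.319
vertex -0.234 2.5 1.588
vertex 0.188 1.099 0.012
endloop
endfacet
facet normal 0.955 -0.044 0.295
outer loop
vertex 0.252 4.143 0.257
vertex -0.234 2.5 1.588
vertex 0.674 2.742 -1.319
endloop
endfacet
facet normal -0.831 -0.151 0.535
outer loop
vertex -2.956 -1.784 -2.766
vertex -3.297 -0.664 -2.979
vertex -3.399 -2.065 -3.534
endloop
endfacet
facet normal 0.287 -0.941 0.179
outer loop
vertex -2.143 -1.836 -4.341
vertex -2.956 -1.784 -2.766
vertex -3.399 -2.065 -3.534
endloop
endfacet
facet normal -0.831 -0.151 0.535
outer loop
vertex -3.399 -2.065 -3.534
vertex -3.297 -0.664 -2.979
vertex -3.74 -0.945 -3.747
endloop
endfacet
facet normal -0.476 -0.302 -0.826
outer loop
vertex -3.74 -0.945 -3.747
vertex -2.143 -1.836 -4.341
vertex -3.399 -2.065 -3.534
endloop
endfacet
facet normal 0.476 0.302 0.826
outer loop
vertex -2.956 -1.784 -2.766
vertex -2.041 -0.435 -3.786
vertex -3.297 -0.664 -2.979
endloop
endfacet
facet normal 0.287 -0.941 0.179
outer loop
vertex -1.7 -1.555 -3.573
vertex -2.956 -1.784 -2.766
vertex -2.143 -1.836 -4.341
endloop
endfacet
facet normal 0.476 0.302 0.826
outer loop
vertex -1.7 -1.555 -3.573
vertex -2.041 -0.435 -3.786
vertex -2.956 -1.784 -2.766
endloop
endfacet
facet normal -0.287 0.941 -0.179
outer loop
vertex -3.297 -0.664 -2.979
vertex -2.041 -0.435 -3.786
vertex -3.74 -0.945 -3.747
endloop
endfacet
facet normal -0.476 -0.302 -0.826
outer loop
vertex -2.484 -0.716 -4.554
vertex -2.143 -1.836 -4.341
vertex -3.74 -0.945 -3.747
endloop
endfacet
facet normal -0.287 0.941 -0.179
outer loop
vertex -3.74 -0.945 -3.747
vertex -2.041 -0.435 -3.786
vertex -2.484 -0.716 -4.554
endloop
endfacet
facet normal 0.831 0.151 -0.535
outer loop
vertex -2.484 -0.716 -4.554
vertex -1.7 -1.555 -3.573
vertex -2.143 -1.836 -4.341
endloop
endfacet
facet normal 0.831 0.151 -0.535
outer loop
vertex -2.041 -0.435 -3.786
vertex -1.7 -1.555 -3.573
vertex -2.484 -0.716 -4.554
endloop
endfacet

endsolid
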